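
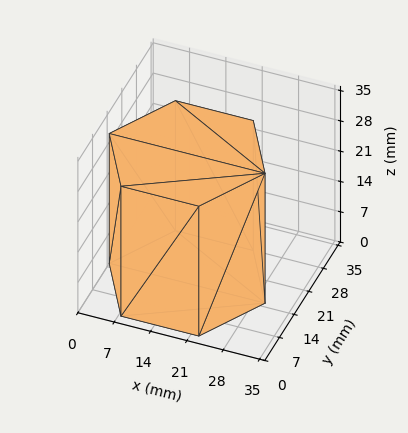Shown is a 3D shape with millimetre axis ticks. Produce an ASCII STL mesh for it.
Reading the render: the shape is a regular 6-sided prism (a cylinder approximated with 6 flat sides), circumscribed radius ≈ 15 mm, height ≈ 30 mm (dimensions read to the nearest mm from the axis ticks). For the STL, each face is triangulated and given an outward normal.

solid part
  facet normal 0.0000 0.0000 -1.0000
    outer loop
      vertex 7.5 28.0 0.0
      vertex 22.5 28.0 0.0
      vertex 30.0 15.0 0.0
    endloop
  endfacet
  facet normal 0.0000 0.0000 -1.0000
    outer loop
      vertex 0.0 15.0 0.0
      vertex 7.5 28.0 0.0
      vertex 30.0 15.0 0.0
    endloop
  endfacet
  facet normal 0.0000 0.0000 -1.0000
    outer loop
      vertex 7.5 2.0 0.0
      vertex 0.0 15.0 0.0
      vertex 30.0 15.0 0.0
    endloop
  endfacet
  facet normal 0.0000 0.0000 -1.0000
    outer loop
      vertex 22.5 2.0 0.0
      vertex 7.5 2.0 0.0
      vertex 30.0 15.0 0.0
    endloop
  endfacet
  facet normal 0.0000 0.0000 1.0000
    outer loop
      vertex 30.0 15.0 30.0
      vertex 22.5 28.0 30.0
      vertex 7.5 28.0 30.0
    endloop
  endfacet
  facet normal 0.0000 0.0000 1.0000
    outer loop
      vertex 30.0 15.0 30.0
      vertex 7.5 28.0 30.0
      vertex 0.0 15.0 30.0
    endloop
  endfacet
  facet normal 0.0000 0.0000 1.0000
    outer loop
      vertex 30.0 15.0 30.0
      vertex 0.0 15.0 30.0
      vertex 7.5 2.0 30.0
    endloop
  endfacet
  facet normal 0.0000 0.0000 1.0000
    outer loop
      vertex 30.0 15.0 30.0
      vertex 7.5 2.0 30.0
      vertex 22.5 2.0 30.0
    endloop
  endfacet
  facet normal 0.8662 0.4997 0.0000
    outer loop
      vertex 30.0 15.0 0.0
      vertex 22.5 28.0 0.0
      vertex 22.5 28.0 30.0
    endloop
  endfacet
  facet normal 0.8662 0.4997 0.0000
    outer loop
      vertex 30.0 15.0 0.0
      vertex 22.5 28.0 30.0
      vertex 30.0 15.0 30.0
    endloop
  endfacet
  facet normal 0.0000 1.0000 0.0000
    outer loop
      vertex 22.5 28.0 0.0
      vertex 7.5 28.0 0.0
      vertex 7.5 28.0 30.0
    endloop
  endfacet
  facet normal 0.0000 1.0000 0.0000
    outer loop
      vertex 22.5 28.0 0.0
      vertex 7.5 28.0 30.0
      vertex 22.5 28.0 30.0
    endloop
  endfacet
  facet normal -0.8662 0.4997 0.0000
    outer loop
      vertex 7.5 28.0 0.0
      vertex 0.0 15.0 0.0
      vertex 0.0 15.0 30.0
    endloop
  endfacet
  facet normal -0.8662 0.4997 0.0000
    outer loop
      vertex 7.5 28.0 0.0
      vertex 0.0 15.0 30.0
      vertex 7.5 28.0 30.0
    endloop
  endfacet
  facet normal -0.8662 -0.4997 0.0000
    outer loop
      vertex 0.0 15.0 0.0
      vertex 7.5 2.0 0.0
      vertex 7.5 2.0 30.0
    endloop
  endfacet
  facet normal -0.8662 -0.4997 0.0000
    outer loop
      vertex 0.0 15.0 0.0
      vertex 7.5 2.0 30.0
      vertex 0.0 15.0 30.0
    endloop
  endfacet
  facet normal 0.0000 -1.0000 0.0000
    outer loop
      vertex 7.5 2.0 0.0
      vertex 22.5 2.0 0.0
      vertex 22.5 2.0 30.0
    endloop
  endfacet
  facet normal 0.0000 -1.0000 0.0000
    outer loop
      vertex 7.5 2.0 0.0
      vertex 22.5 2.0 30.0
      vertex 7.5 2.0 30.0
    endloop
  endfacet
  facet normal 0.8662 -0.4997 0.0000
    outer loop
      vertex 22.5 2.0 0.0
      vertex 30.0 15.0 0.0
      vertex 30.0 15.0 30.0
    endloop
  endfacet
  facet normal 0.8662 -0.4997 0.0000
    outer loop
      vertex 22.5 2.0 0.0
      vertex 30.0 15.0 30.0
      vertex 22.5 2.0 30.0
    endloop
  endfacet
endsolid part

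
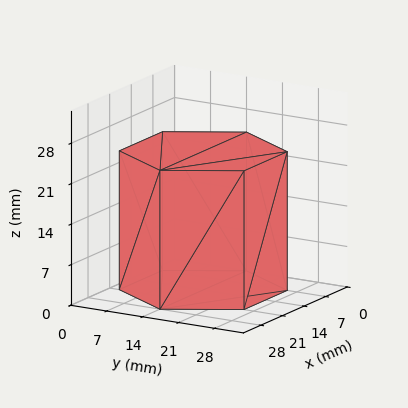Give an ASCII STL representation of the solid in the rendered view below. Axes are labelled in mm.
Reading the render: the shape is a regular 6-sided prism (a cylinder approximated with 6 flat sides), circumscribed radius ≈ 14 mm, height ≈ 24 mm (dimensions read to the nearest mm from the axis ticks). For the STL, each face is triangulated and given an outward normal.

solid part
  facet normal 0.0000 0.0000 -1.0000
    outer loop
      vertex 7.000 26.124 0.000
      vertex 21.000 26.124 0.000
      vertex 28.000 14.000 0.000
    endloop
  endfacet
  facet normal 0.0000 0.0000 -1.0000
    outer loop
      vertex 0.000 14.000 0.000
      vertex 7.000 26.124 0.000
      vertex 28.000 14.000 0.000
    endloop
  endfacet
  facet normal 0.0000 0.0000 -1.0000
    outer loop
      vertex 7.000 1.876 0.000
      vertex 0.000 14.000 0.000
      vertex 28.000 14.000 0.000
    endloop
  endfacet
  facet normal 0.0000 0.0000 -1.0000
    outer loop
      vertex 21.000 1.876 0.000
      vertex 7.000 1.876 0.000
      vertex 28.000 14.000 0.000
    endloop
  endfacet
  facet normal 0.0000 0.0000 1.0000
    outer loop
      vertex 28.000 14.000 24.000
      vertex 21.000 26.124 24.000
      vertex 7.000 26.124 24.000
    endloop
  endfacet
  facet normal 0.0000 0.0000 1.0000
    outer loop
      vertex 28.000 14.000 24.000
      vertex 7.000 26.124 24.000
      vertex 0.000 14.000 24.000
    endloop
  endfacet
  facet normal 0.0000 0.0000 1.0000
    outer loop
      vertex 28.000 14.000 24.000
      vertex 0.000 14.000 24.000
      vertex 7.000 1.876 24.000
    endloop
  endfacet
  facet normal 0.0000 0.0000 1.0000
    outer loop
      vertex 28.000 14.000 24.000
      vertex 7.000 1.876 24.000
      vertex 21.000 1.876 24.000
    endloop
  endfacet
  facet normal 0.8660 0.5000 0.0000
    outer loop
      vertex 28.000 14.000 0.000
      vertex 21.000 26.124 0.000
      vertex 21.000 26.124 24.000
    endloop
  endfacet
  facet normal 0.8660 0.5000 0.0000
    outer loop
      vertex 28.000 14.000 0.000
      vertex 21.000 26.124 24.000
      vertex 28.000 14.000 24.000
    endloop
  endfacet
  facet normal 0.0000 1.0000 0.0000
    outer loop
      vertex 21.000 26.124 0.000
      vertex 7.000 26.124 0.000
      vertex 7.000 26.124 24.000
    endloop
  endfacet
  facet normal 0.0000 1.0000 0.0000
    outer loop
      vertex 21.000 26.124 0.000
      vertex 7.000 26.124 24.000
      vertex 21.000 26.124 24.000
    endloop
  endfacet
  facet normal -0.8660 0.5000 0.0000
    outer loop
      vertex 7.000 26.124 0.000
      vertex 0.000 14.000 0.000
      vertex 0.000 14.000 24.000
    endloop
  endfacet
  facet normal -0.8660 0.5000 0.0000
    outer loop
      vertex 7.000 26.124 0.000
      vertex 0.000 14.000 24.000
      vertex 7.000 26.124 24.000
    endloop
  endfacet
  facet normal -0.8660 -0.5000 0.0000
    outer loop
      vertex 0.000 14.000 0.000
      vertex 7.000 1.876 0.000
      vertex 7.000 1.876 24.000
    endloop
  endfacet
  facet normal -0.8660 -0.5000 0.0000
    outer loop
      vertex 0.000 14.000 0.000
      vertex 7.000 1.876 24.000
      vertex 0.000 14.000 24.000
    endloop
  endfacet
  facet normal 0.0000 -1.0000 0.0000
    outer loop
      vertex 7.000 1.876 0.000
      vertex 21.000 1.876 0.000
      vertex 21.000 1.876 24.000
    endloop
  endfacet
  facet normal 0.0000 -1.0000 0.0000
    outer loop
      vertex 7.000 1.876 0.000
      vertex 21.000 1.876 24.000
      vertex 7.000 1.876 24.000
    endloop
  endfacet
  facet normal 0.8660 -0.5000 0.0000
    outer loop
      vertex 21.000 1.876 0.000
      vertex 28.000 14.000 0.000
      vertex 28.000 14.000 24.000
    endloop
  endfacet
  facet normal 0.8660 -0.5000 0.0000
    outer loop
      vertex 21.000 1.876 0.000
      vertex 28.000 14.000 24.000
      vertex 21.000 1.876 24.000
    endloop
  endfacet
endsolid part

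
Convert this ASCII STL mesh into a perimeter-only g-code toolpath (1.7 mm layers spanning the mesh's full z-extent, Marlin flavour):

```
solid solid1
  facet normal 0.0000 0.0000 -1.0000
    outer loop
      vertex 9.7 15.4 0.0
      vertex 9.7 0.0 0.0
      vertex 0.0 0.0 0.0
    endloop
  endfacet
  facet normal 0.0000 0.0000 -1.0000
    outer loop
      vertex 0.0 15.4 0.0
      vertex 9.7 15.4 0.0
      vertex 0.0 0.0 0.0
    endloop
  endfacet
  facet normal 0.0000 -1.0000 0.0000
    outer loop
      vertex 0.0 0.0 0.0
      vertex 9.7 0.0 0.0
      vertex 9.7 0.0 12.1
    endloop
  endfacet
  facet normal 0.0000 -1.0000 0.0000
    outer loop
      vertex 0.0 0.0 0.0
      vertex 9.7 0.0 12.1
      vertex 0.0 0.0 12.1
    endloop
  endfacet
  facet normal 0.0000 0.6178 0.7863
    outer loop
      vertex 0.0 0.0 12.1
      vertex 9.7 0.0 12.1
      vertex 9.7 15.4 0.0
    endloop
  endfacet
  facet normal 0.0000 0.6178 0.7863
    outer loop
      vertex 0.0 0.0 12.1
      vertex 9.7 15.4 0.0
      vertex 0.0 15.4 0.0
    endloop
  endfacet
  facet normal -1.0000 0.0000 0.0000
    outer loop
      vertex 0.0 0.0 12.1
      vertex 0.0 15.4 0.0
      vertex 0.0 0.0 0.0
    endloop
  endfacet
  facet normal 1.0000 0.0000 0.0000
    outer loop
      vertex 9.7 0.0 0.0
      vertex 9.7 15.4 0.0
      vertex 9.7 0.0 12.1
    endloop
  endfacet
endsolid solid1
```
; perimeter-only toolpath
G21 ; units = mm
G90 ; absolute positioning
G28 ; home
; layer 1
G0 Z1.7
G0 X0.0 Y0.0
G1 X9.7 Y0.0
G1 X9.7 Y13.2
G1 X0.0 Y13.2
G1 X0.0 Y0.0
; layer 2
G0 Z3.5
G0 X0.0 Y0.0
G1 X9.7 Y0.0
G1 X9.7 Y11.0
G1 X0.0 Y11.0
G1 X0.0 Y0.0
; layer 3
G0 Z5.2
G0 X0.0 Y0.0
G1 X9.7 Y0.0
G1 X9.7 Y8.8
G1 X0.0 Y8.8
G1 X0.0 Y0.0
; layer 4
G0 Z6.9
G0 X0.0 Y0.0
G1 X9.7 Y0.0
G1 X9.7 Y6.6
G1 X0.0 Y6.6
G1 X0.0 Y0.0
; layer 5
G0 Z8.6
G0 X0.0 Y0.0
G1 X9.7 Y0.0
G1 X9.7 Y4.4
G1 X0.0 Y4.4
G1 X0.0 Y0.0
; layer 6
G0 Z10.4
G0 X0.0 Y0.0
G1 X9.7 Y0.0
G1 X9.7 Y2.2
G1 X0.0 Y2.2
G1 X0.0 Y0.0
M2 ; end

The solid is a wedge (ramp): 9.7 × 15.4 mm base, rising to 12.1 mm along the y=0 edge and sloping linearly to z=0 at y=15.4. Slicing at Δz = 1.7 mm — 7 equal slices spanning the solid's height, so layer i sits at z = i·h/7 — gives 6 non-empty perimeters. Each is a 4-segment closed polygon; G0 lifts to the layer z and rapids to the start vertex, then G1 traces the edges. The cross-section shrinks linearly with z (the slice at the apex is degenerate and omitted).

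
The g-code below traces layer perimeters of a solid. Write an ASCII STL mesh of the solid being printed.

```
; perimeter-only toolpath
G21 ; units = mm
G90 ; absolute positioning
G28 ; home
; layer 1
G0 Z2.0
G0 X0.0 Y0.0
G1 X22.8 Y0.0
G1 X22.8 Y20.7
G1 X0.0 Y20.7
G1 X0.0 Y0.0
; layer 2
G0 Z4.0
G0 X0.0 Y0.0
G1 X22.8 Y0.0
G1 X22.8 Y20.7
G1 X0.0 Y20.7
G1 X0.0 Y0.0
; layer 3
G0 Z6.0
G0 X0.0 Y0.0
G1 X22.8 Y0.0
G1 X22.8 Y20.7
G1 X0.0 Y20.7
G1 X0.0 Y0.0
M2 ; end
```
solid part
  facet normal 0.0000 0.0000 -1.0000
    outer loop
      vertex 22.8 20.7 0.0
      vertex 22.8 0.0 0.0
      vertex 0.0 0.0 0.0
    endloop
  endfacet
  facet normal 0.0000 0.0000 -1.0000
    outer loop
      vertex 0.0 20.7 0.0
      vertex 22.8 20.7 0.0
      vertex 0.0 0.0 0.0
    endloop
  endfacet
  facet normal 0.0000 0.0000 1.0000
    outer loop
      vertex 0.0 0.0 6.0
      vertex 22.8 0.0 6.0
      vertex 22.8 20.7 6.0
    endloop
  endfacet
  facet normal 0.0000 0.0000 1.0000
    outer loop
      vertex 0.0 0.0 6.0
      vertex 22.8 20.7 6.0
      vertex 0.0 20.7 6.0
    endloop
  endfacet
  facet normal 0.0000 -1.0000 0.0000
    outer loop
      vertex 0.0 0.0 0.0
      vertex 22.8 0.0 0.0
      vertex 22.8 0.0 6.0
    endloop
  endfacet
  facet normal 0.0000 -1.0000 0.0000
    outer loop
      vertex 0.0 0.0 0.0
      vertex 22.8 0.0 6.0
      vertex 0.0 0.0 6.0
    endloop
  endfacet
  facet normal 0.0000 1.0000 0.0000
    outer loop
      vertex 22.8 20.7 6.0
      vertex 22.8 20.7 0.0
      vertex 0.0 20.7 0.0
    endloop
  endfacet
  facet normal 0.0000 1.0000 0.0000
    outer loop
      vertex 0.0 20.7 6.0
      vertex 22.8 20.7 6.0
      vertex 0.0 20.7 0.0
    endloop
  endfacet
  facet normal -1.0000 0.0000 0.0000
    outer loop
      vertex 0.0 20.7 6.0
      vertex 0.0 20.7 0.0
      vertex 0.0 0.0 0.0
    endloop
  endfacet
  facet normal -1.0000 0.0000 0.0000
    outer loop
      vertex 0.0 0.0 6.0
      vertex 0.0 20.7 6.0
      vertex 0.0 0.0 0.0
    endloop
  endfacet
  facet normal 1.0000 0.0000 0.0000
    outer loop
      vertex 22.8 0.0 0.0
      vertex 22.8 20.7 0.0
      vertex 22.8 20.7 6.0
    endloop
  endfacet
  facet normal 1.0000 0.0000 0.0000
    outer loop
      vertex 22.8 0.0 0.0
      vertex 22.8 20.7 6.0
      vertex 22.8 0.0 6.0
    endloop
  endfacet
endsolid part

The G0 Z moves step by Δz≈2.0 mm. Every layer's G1 loop is the same polygon, so the solid is a straight extrusion of it from z=0 to z≈6. Closing with flat bottom and top caps and triangulating gives 12 facets — a rectangular box, roughly 22.8 × 20.7 mm footprint and 6 mm tall.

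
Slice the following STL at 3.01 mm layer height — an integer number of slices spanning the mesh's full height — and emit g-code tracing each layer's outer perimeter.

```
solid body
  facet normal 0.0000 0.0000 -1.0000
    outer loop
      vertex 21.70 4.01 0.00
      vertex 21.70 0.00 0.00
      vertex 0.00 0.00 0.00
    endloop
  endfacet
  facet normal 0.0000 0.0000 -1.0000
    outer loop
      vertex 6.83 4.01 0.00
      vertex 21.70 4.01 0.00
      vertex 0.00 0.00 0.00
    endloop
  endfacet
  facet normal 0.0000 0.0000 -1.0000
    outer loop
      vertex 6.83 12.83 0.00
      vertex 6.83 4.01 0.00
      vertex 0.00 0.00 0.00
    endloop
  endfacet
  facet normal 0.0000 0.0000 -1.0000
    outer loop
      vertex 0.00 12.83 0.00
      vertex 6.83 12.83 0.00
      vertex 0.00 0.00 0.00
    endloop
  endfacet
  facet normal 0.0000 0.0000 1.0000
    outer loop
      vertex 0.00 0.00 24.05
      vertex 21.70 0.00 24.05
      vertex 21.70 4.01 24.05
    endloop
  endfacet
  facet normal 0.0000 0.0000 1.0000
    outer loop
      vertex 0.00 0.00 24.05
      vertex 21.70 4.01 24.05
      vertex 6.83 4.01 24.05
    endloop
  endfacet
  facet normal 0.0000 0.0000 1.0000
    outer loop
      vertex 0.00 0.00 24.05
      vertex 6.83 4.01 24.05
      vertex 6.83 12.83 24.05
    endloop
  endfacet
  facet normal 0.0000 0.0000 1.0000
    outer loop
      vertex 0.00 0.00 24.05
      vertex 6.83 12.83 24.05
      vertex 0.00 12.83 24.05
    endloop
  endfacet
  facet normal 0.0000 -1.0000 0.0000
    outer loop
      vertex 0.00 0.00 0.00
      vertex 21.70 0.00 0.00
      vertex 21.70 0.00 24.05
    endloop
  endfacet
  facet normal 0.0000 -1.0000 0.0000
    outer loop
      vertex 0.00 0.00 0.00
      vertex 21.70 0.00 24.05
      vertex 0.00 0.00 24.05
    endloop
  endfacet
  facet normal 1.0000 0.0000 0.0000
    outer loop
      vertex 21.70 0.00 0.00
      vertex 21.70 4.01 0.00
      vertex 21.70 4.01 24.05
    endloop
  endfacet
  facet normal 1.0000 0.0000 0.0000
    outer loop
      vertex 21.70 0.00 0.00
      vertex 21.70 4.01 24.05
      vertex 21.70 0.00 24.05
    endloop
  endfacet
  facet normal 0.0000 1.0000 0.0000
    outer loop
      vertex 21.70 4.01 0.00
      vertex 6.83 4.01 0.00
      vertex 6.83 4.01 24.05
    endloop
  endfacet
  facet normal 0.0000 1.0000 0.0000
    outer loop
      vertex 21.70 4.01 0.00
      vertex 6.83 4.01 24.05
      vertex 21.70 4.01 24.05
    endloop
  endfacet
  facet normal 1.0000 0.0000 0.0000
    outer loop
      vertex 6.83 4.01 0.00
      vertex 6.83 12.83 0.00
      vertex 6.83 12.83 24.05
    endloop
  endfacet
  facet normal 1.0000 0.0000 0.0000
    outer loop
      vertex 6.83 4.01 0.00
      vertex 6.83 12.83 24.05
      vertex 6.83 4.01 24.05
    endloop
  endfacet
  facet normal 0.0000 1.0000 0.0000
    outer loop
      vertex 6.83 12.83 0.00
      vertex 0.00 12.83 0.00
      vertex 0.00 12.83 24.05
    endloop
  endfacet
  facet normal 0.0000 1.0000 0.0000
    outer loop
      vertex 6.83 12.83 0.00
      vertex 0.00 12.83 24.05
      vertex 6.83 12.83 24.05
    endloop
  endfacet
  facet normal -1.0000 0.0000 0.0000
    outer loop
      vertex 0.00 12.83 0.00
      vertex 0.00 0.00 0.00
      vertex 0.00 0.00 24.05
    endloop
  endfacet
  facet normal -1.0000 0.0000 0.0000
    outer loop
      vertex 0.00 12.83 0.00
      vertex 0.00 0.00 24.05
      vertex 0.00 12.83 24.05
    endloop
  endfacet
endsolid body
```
; perimeter-only toolpath
G21 ; units = mm
G90 ; absolute positioning
G28 ; home
; layer 1
G0 Z3.01
G0 X0.00 Y0.00
G1 X21.70 Y0.00
G1 X21.70 Y4.01
G1 X6.83 Y4.01
G1 X6.83 Y12.83
G1 X0.00 Y12.83
G1 X0.00 Y0.00
; layer 2
G0 Z6.01
G0 X0.00 Y0.00
G1 X21.70 Y0.00
G1 X21.70 Y4.01
G1 X6.83 Y4.01
G1 X6.83 Y12.83
G1 X0.00 Y12.83
G1 X0.00 Y0.00
; layer 3
G0 Z9.02
G0 X0.00 Y0.00
G1 X21.70 Y0.00
G1 X21.70 Y4.01
G1 X6.83 Y4.01
G1 X6.83 Y12.83
G1 X0.00 Y12.83
G1 X0.00 Y0.00
; layer 4
G0 Z12.03
G0 X0.00 Y0.00
G1 X21.70 Y0.00
G1 X21.70 Y4.01
G1 X6.83 Y4.01
G1 X6.83 Y12.83
G1 X0.00 Y12.83
G1 X0.00 Y0.00
; layer 5
G0 Z15.03
G0 X0.00 Y0.00
G1 X21.70 Y0.00
G1 X21.70 Y4.01
G1 X6.83 Y4.01
G1 X6.83 Y12.83
G1 X0.00 Y12.83
G1 X0.00 Y0.00
; layer 6
G0 Z18.04
G0 X0.00 Y0.00
G1 X21.70 Y0.00
G1 X21.70 Y4.01
G1 X6.83 Y4.01
G1 X6.83 Y12.83
G1 X0.00 Y12.83
G1 X0.00 Y0.00
; layer 7
G0 Z21.04
G0 X0.00 Y0.00
G1 X21.70 Y0.00
G1 X21.70 Y4.01
G1 X6.83 Y4.01
G1 X6.83 Y12.83
G1 X0.00 Y12.83
G1 X0.00 Y0.00
; layer 8
G0 Z24.05
G0 X0.00 Y0.00
G1 X21.70 Y0.00
G1 X21.70 Y4.01
G1 X6.83 Y4.01
G1 X6.83 Y12.83
G1 X0.00 Y12.83
G1 X0.00 Y0.00
M2 ; end

The solid is an L-shaped prism: outer 21.7 × 12.8 mm, arm thicknesses ≈ 4.01 mm (horizontal) and 6.83 mm (vertical), extruded 24.1 mm in z. Slicing at Δz = 3.01 mm — 8 equal slices spanning the solid's height, so layer i sits at z = i·h/8 — gives 8 non-empty perimeters. Each is a 6-segment closed polygon; G0 lifts to the layer z and rapids to the start vertex, then G1 traces the edges.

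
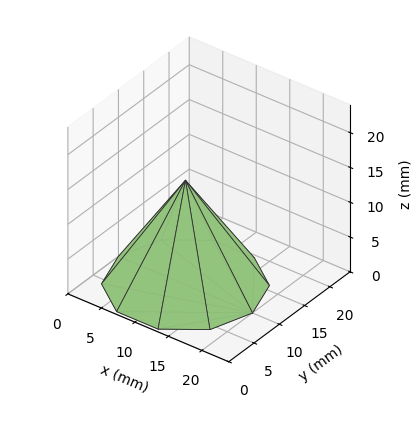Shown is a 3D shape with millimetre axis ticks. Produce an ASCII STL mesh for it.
Reading the render: the shape is a regular 10-sided pyramid, base circumscribed radius ≈ 10 mm, apex at z ≈ 15 mm (dimensions read to the nearest mm from the axis ticks). For the STL, each face is triangulated and given an outward normal.

solid part
  facet normal 0.0000 0.0000 -1.0000
    outer loop
      vertex 13.090 19.511 0.000
      vertex 18.090 15.878 0.000
      vertex 20.000 10.000 0.000
    endloop
  endfacet
  facet normal 0.0000 0.0000 -1.0000
    outer loop
      vertex 6.910 19.511 0.000
      vertex 13.090 19.511 0.000
      vertex 20.000 10.000 0.000
    endloop
  endfacet
  facet normal 0.0000 0.0000 -1.0000
    outer loop
      vertex 1.910 15.878 0.000
      vertex 6.910 19.511 0.000
      vertex 20.000 10.000 0.000
    endloop
  endfacet
  facet normal 0.0000 0.0000 -1.0000
    outer loop
      vertex 0.000 10.000 0.000
      vertex 1.910 15.878 0.000
      vertex 20.000 10.000 0.000
    endloop
  endfacet
  facet normal 0.0000 0.0000 -1.0000
    outer loop
      vertex 1.910 4.122 0.000
      vertex 0.000 10.000 0.000
      vertex 20.000 10.000 0.000
    endloop
  endfacet
  facet normal 0.0000 0.0000 -1.0000
    outer loop
      vertex 6.910 0.489 0.000
      vertex 1.910 4.122 0.000
      vertex 20.000 10.000 0.000
    endloop
  endfacet
  facet normal 0.0000 0.0000 -1.0000
    outer loop
      vertex 13.090 0.489 0.000
      vertex 6.910 0.489 0.000
      vertex 20.000 10.000 0.000
    endloop
  endfacet
  facet normal 0.0000 0.0000 -1.0000
    outer loop
      vertex 18.090 4.122 0.000
      vertex 13.090 0.489 0.000
      vertex 20.000 10.000 0.000
    endloop
  endfacet
  facet normal 0.8032 0.2610 0.5355
    outer loop
      vertex 20.000 10.000 0.000
      vertex 18.090 15.878 0.000
      vertex 10.000 10.000 15.000
    endloop
  endfacet
  facet normal 0.4964 0.6832 0.5355
    outer loop
      vertex 18.090 15.878 0.000
      vertex 13.090 19.511 0.000
      vertex 10.000 10.000 15.000
    endloop
  endfacet
  facet normal 0.0000 0.8445 0.5355
    outer loop
      vertex 13.090 19.511 0.000
      vertex 6.910 19.511 0.000
      vertex 10.000 10.000 15.000
    endloop
  endfacet
  facet normal -0.4964 0.6832 0.5355
    outer loop
      vertex 6.910 19.511 0.000
      vertex 1.910 15.878 0.000
      vertex 10.000 10.000 15.000
    endloop
  endfacet
  facet normal -0.8032 0.2610 0.5355
    outer loop
      vertex 1.910 15.878 0.000
      vertex 0.000 10.000 0.000
      vertex 10.000 10.000 15.000
    endloop
  endfacet
  facet normal -0.8032 -0.2610 0.5355
    outer loop
      vertex 0.000 10.000 0.000
      vertex 1.910 4.122 0.000
      vertex 10.000 10.000 15.000
    endloop
  endfacet
  facet normal -0.4964 -0.6832 0.5355
    outer loop
      vertex 1.910 4.122 0.000
      vertex 6.910 0.489 0.000
      vertex 10.000 10.000 15.000
    endloop
  endfacet
  facet normal 0.0000 -0.8445 0.5355
    outer loop
      vertex 6.910 0.489 0.000
      vertex 13.090 0.489 0.000
      vertex 10.000 10.000 15.000
    endloop
  endfacet
  facet normal 0.4964 -0.6832 0.5355
    outer loop
      vertex 13.090 0.489 0.000
      vertex 18.090 4.122 0.000
      vertex 10.000 10.000 15.000
    endloop
  endfacet
  facet normal 0.8032 -0.2610 0.5355
    outer loop
      vertex 18.090 4.122 0.000
      vertex 20.000 10.000 0.000
      vertex 10.000 10.000 15.000
    endloop
  endfacet
endsolid part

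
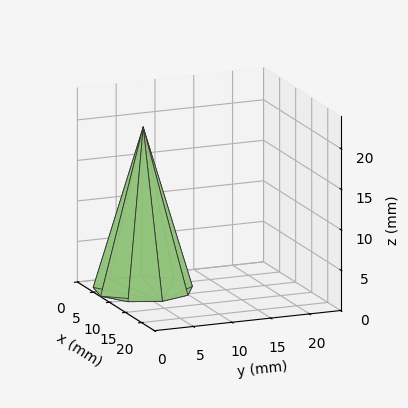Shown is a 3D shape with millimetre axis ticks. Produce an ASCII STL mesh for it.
Reading the render: the shape is a regular 9-sided pyramid, base circumscribed radius ≈ 6 mm, apex at z ≈ 20 mm (dimensions read to the nearest mm from the axis ticks). For the STL, each face is triangulated and given an outward normal.

solid part
  facet normal 0.0000 0.0000 -1.0000
    outer loop
      vertex 7.04 11.91 0.00
      vertex 10.60 9.86 0.00
      vertex 12.00 6.00 0.00
    endloop
  endfacet
  facet normal 0.0000 0.0000 -1.0000
    outer loop
      vertex 3.00 11.20 0.00
      vertex 7.04 11.91 0.00
      vertex 12.00 6.00 0.00
    endloop
  endfacet
  facet normal 0.0000 0.0000 -1.0000
    outer loop
      vertex 0.36 8.05 0.00
      vertex 3.00 11.20 0.00
      vertex 12.00 6.00 0.00
    endloop
  endfacet
  facet normal 0.0000 0.0000 -1.0000
    outer loop
      vertex 0.36 3.95 0.00
      vertex 0.36 8.05 0.00
      vertex 12.00 6.00 0.00
    endloop
  endfacet
  facet normal 0.0000 0.0000 -1.0000
    outer loop
      vertex 3.00 0.80 0.00
      vertex 0.36 3.95 0.00
      vertex 12.00 6.00 0.00
    endloop
  endfacet
  facet normal 0.0000 0.0000 -1.0000
    outer loop
      vertex 7.04 0.09 0.00
      vertex 3.00 0.80 0.00
      vertex 12.00 6.00 0.00
    endloop
  endfacet
  facet normal 0.0000 0.0000 -1.0000
    outer loop
      vertex 10.60 2.14 0.00
      vertex 7.04 0.09 0.00
      vertex 12.00 6.00 0.00
    endloop
  endfacet
  facet normal 0.9048 0.3282 0.2714
    outer loop
      vertex 12.00 6.00 0.00
      vertex 10.60 9.86 0.00
      vertex 6.00 6.00 20.00
    endloop
  endfacet
  facet normal 0.4803 0.8341 0.2714
    outer loop
      vertex 10.60 9.86 0.00
      vertex 7.04 11.91 0.00
      vertex 6.00 6.00 20.00
    endloop
  endfacet
  facet normal -0.1666 0.9479 0.2714
    outer loop
      vertex 7.04 11.91 0.00
      vertex 3.00 11.20 0.00
      vertex 6.00 6.00 20.00
    endloop
  endfacet
  facet normal -0.7377 0.6182 0.2714
    outer loop
      vertex 3.00 11.20 0.00
      vertex 0.36 8.05 0.00
      vertex 6.00 6.00 20.00
    endloop
  endfacet
  facet normal -0.9625 0.0000 0.2714
    outer loop
      vertex 0.36 8.05 0.00
      vertex 0.36 3.95 0.00
      vertex 6.00 6.00 20.00
    endloop
  endfacet
  facet normal -0.7377 -0.6182 0.2714
    outer loop
      vertex 0.36 3.95 0.00
      vertex 3.00 0.80 0.00
      vertex 6.00 6.00 20.00
    endloop
  endfacet
  facet normal -0.1666 -0.9479 0.2714
    outer loop
      vertex 3.00 0.80 0.00
      vertex 7.04 0.09 0.00
      vertex 6.00 6.00 20.00
    endloop
  endfacet
  facet normal 0.4803 -0.8341 0.2714
    outer loop
      vertex 7.04 0.09 0.00
      vertex 10.60 2.14 0.00
      vertex 6.00 6.00 20.00
    endloop
  endfacet
  facet normal 0.9048 -0.3282 0.2714
    outer loop
      vertex 10.60 2.14 0.00
      vertex 12.00 6.00 0.00
      vertex 6.00 6.00 20.00
    endloop
  endfacet
endsolid part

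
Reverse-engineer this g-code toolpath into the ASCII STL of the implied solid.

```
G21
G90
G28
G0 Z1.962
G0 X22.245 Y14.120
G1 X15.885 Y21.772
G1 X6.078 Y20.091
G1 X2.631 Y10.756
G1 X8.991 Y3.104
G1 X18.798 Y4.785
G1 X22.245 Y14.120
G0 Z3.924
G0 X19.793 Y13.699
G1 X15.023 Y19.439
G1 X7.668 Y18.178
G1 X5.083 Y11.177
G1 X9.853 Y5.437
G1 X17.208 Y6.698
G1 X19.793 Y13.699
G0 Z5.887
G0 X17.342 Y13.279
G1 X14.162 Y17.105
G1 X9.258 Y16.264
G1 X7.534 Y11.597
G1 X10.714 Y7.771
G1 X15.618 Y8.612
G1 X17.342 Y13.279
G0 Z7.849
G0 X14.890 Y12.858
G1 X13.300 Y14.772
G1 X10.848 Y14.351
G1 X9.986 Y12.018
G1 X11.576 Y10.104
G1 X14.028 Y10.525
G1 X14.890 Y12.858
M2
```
solid part
  facet normal 0.0000 0.0000 -1.0000
    outer loop
      vertex 4.488 22.004 0.000
      vertex 16.747 24.106 0.000
      vertex 24.697 14.540 0.000
    endloop
  endfacet
  facet normal 0.0000 0.0000 -1.0000
    outer loop
      vertex 0.179 10.336 0.000
      vertex 4.488 22.004 0.000
      vertex 24.697 14.540 0.000
    endloop
  endfacet
  facet normal 0.0000 0.0000 -1.0000
    outer loop
      vertex 8.129 0.770 0.000
      vertex 0.179 10.336 0.000
      vertex 24.697 14.540 0.000
    endloop
  endfacet
  facet normal 0.0000 0.0000 -1.0000
    outer loop
      vertex 20.388 2.872 0.000
      vertex 8.129 0.770 0.000
      vertex 24.697 14.540 0.000
    endloop
  endfacet
  facet normal 0.5179 0.4304 0.7393
    outer loop
      vertex 24.697 14.540 0.000
      vertex 16.747 24.106 0.000
      vertex 12.438 12.438 9.811
    endloop
  endfacet
  facet normal -0.1138 0.6637 0.7393
    outer loop
      vertex 16.747 24.106 0.000
      vertex 4.488 22.004 0.000
      vertex 12.438 12.438 9.811
    endloop
  endfacet
  facet normal -0.6317 0.2333 0.7393
    outer loop
      vertex 4.488 22.004 0.000
      vertex 0.179 10.336 0.000
      vertex 12.438 12.438 9.811
    endloop
  endfacet
  facet normal -0.5179 -0.4304 0.7393
    outer loop
      vertex 0.179 10.336 0.000
      vertex 8.129 0.770 0.000
      vertex 12.438 12.438 9.811
    endloop
  endfacet
  facet normal 0.1138 -0.6637 0.7393
    outer loop
      vertex 8.129 0.770 0.000
      vertex 20.388 2.872 0.000
      vertex 12.438 12.438 9.811
    endloop
  endfacet
  facet normal 0.6317 -0.2333 0.7393
    outer loop
      vertex 20.388 2.872 0.000
      vertex 24.697 14.540 0.000
      vertex 12.438 12.438 9.811
    endloop
  endfacet
endsolid part

The G0 Z moves step by Δz≈1.962 mm. The G1 loops shrink linearly with z, so the solid tapers from its base footprint up to z≈9.81. Closing with a flat bottom cap and the tapered top and triangulating gives 10 facets — a regular 6-sided pyramid, base circumscribed radius ≈ 12.4 mm, apex at z ≈ 9.81 mm.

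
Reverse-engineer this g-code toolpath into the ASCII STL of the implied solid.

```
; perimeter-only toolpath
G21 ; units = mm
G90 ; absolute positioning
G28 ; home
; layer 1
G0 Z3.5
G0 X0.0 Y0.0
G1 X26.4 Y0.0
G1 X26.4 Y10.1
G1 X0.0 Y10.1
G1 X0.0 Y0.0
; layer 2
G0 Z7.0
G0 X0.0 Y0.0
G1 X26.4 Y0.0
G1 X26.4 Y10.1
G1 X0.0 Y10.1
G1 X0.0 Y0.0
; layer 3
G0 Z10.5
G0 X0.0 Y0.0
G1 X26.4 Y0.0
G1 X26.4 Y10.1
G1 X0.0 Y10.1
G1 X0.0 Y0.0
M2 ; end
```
solid part
  facet normal 0.0000 0.0000 -1.0000
    outer loop
      vertex 26.4 10.1 0.0
      vertex 26.4 0.0 0.0
      vertex 0.0 0.0 0.0
    endloop
  endfacet
  facet normal 0.0000 0.0000 -1.0000
    outer loop
      vertex 0.0 10.1 0.0
      vertex 26.4 10.1 0.0
      vertex 0.0 0.0 0.0
    endloop
  endfacet
  facet normal 0.0000 0.0000 1.0000
    outer loop
      vertex 0.0 0.0 10.5
      vertex 26.4 0.0 10.5
      vertex 26.4 10.1 10.5
    endloop
  endfacet
  facet normal 0.0000 0.0000 1.0000
    outer loop
      vertex 0.0 0.0 10.5
      vertex 26.4 10.1 10.5
      vertex 0.0 10.1 10.5
    endloop
  endfacet
  facet normal 0.0000 -1.0000 0.0000
    outer loop
      vertex 0.0 0.0 0.0
      vertex 26.4 0.0 0.0
      vertex 26.4 0.0 10.5
    endloop
  endfacet
  facet normal 0.0000 -1.0000 0.0000
    outer loop
      vertex 0.0 0.0 0.0
      vertex 26.4 0.0 10.5
      vertex 0.0 0.0 10.5
    endloop
  endfacet
  facet normal 0.0000 1.0000 0.0000
    outer loop
      vertex 26.4 10.1 10.5
      vertex 26.4 10.1 0.0
      vertex 0.0 10.1 0.0
    endloop
  endfacet
  facet normal 0.0000 1.0000 0.0000
    outer loop
      vertex 0.0 10.1 10.5
      vertex 26.4 10.1 10.5
      vertex 0.0 10.1 0.0
    endloop
  endfacet
  facet normal -1.0000 0.0000 0.0000
    outer loop
      vertex 0.0 10.1 10.5
      vertex 0.0 10.1 0.0
      vertex 0.0 0.0 0.0
    endloop
  endfacet
  facet normal -1.0000 0.0000 0.0000
    outer loop
      vertex 0.0 0.0 10.5
      vertex 0.0 10.1 10.5
      vertex 0.0 0.0 0.0
    endloop
  endfacet
  facet normal 1.0000 0.0000 0.0000
    outer loop
      vertex 26.4 0.0 0.0
      vertex 26.4 10.1 0.0
      vertex 26.4 10.1 10.5
    endloop
  endfacet
  facet normal 1.0000 0.0000 0.0000
    outer loop
      vertex 26.4 0.0 0.0
      vertex 26.4 10.1 10.5
      vertex 26.4 0.0 10.5
    endloop
  endfacet
endsolid part

The G0 Z moves step by Δz≈3.5 mm. Every layer's G1 loop is the same polygon, so the solid is a straight extrusion of it from z=0 to z≈10.5. Closing with flat bottom and top caps and triangulating gives 12 facets — a rectangular box, roughly 26.4 × 10.1 mm footprint and 10.5 mm tall.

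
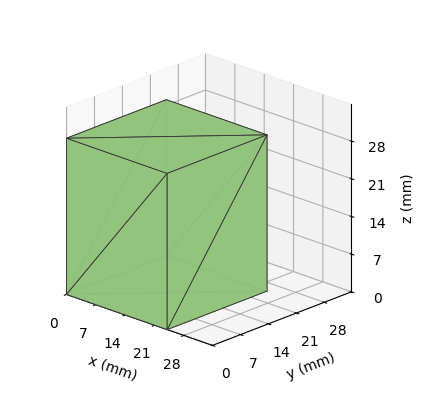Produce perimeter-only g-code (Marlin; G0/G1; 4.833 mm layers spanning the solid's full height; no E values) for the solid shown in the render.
Reading the render: the shape is a rectangular box, roughly 24 × 25 mm footprint and 29 mm tall (dimensions read to the nearest mm from the axis ticks). For the g-code, the solid's height is divided into equal slices at the stated Δz and each level perimeter traced with G1 moves after a G0 lift.

; perimeter-only toolpath
G21 ; units = mm
G90 ; absolute positioning
G28 ; home
; layer 1
G0 Z4.833
G0 X0.000 Y0.000
G1 X24.000 Y0.000
G1 X24.000 Y25.000
G1 X0.000 Y25.000
G1 X0.000 Y0.000
; layer 2
G0 Z9.667
G0 X0.000 Y0.000
G1 X24.000 Y0.000
G1 X24.000 Y25.000
G1 X0.000 Y25.000
G1 X0.000 Y0.000
; layer 3
G0 Z14.500
G0 X0.000 Y0.000
G1 X24.000 Y0.000
G1 X24.000 Y25.000
G1 X0.000 Y25.000
G1 X0.000 Y0.000
; layer 4
G0 Z19.333
G0 X0.000 Y0.000
G1 X24.000 Y0.000
G1 X24.000 Y25.000
G1 X0.000 Y25.000
G1 X0.000 Y0.000
; layer 5
G0 Z24.167
G0 X0.000 Y0.000
G1 X24.000 Y0.000
G1 X24.000 Y25.000
G1 X0.000 Y25.000
G1 X0.000 Y0.000
; layer 6
G0 Z29.000
G0 X0.000 Y0.000
G1 X24.000 Y0.000
G1 X24.000 Y25.000
G1 X0.000 Y25.000
G1 X0.000 Y0.000
M2 ; end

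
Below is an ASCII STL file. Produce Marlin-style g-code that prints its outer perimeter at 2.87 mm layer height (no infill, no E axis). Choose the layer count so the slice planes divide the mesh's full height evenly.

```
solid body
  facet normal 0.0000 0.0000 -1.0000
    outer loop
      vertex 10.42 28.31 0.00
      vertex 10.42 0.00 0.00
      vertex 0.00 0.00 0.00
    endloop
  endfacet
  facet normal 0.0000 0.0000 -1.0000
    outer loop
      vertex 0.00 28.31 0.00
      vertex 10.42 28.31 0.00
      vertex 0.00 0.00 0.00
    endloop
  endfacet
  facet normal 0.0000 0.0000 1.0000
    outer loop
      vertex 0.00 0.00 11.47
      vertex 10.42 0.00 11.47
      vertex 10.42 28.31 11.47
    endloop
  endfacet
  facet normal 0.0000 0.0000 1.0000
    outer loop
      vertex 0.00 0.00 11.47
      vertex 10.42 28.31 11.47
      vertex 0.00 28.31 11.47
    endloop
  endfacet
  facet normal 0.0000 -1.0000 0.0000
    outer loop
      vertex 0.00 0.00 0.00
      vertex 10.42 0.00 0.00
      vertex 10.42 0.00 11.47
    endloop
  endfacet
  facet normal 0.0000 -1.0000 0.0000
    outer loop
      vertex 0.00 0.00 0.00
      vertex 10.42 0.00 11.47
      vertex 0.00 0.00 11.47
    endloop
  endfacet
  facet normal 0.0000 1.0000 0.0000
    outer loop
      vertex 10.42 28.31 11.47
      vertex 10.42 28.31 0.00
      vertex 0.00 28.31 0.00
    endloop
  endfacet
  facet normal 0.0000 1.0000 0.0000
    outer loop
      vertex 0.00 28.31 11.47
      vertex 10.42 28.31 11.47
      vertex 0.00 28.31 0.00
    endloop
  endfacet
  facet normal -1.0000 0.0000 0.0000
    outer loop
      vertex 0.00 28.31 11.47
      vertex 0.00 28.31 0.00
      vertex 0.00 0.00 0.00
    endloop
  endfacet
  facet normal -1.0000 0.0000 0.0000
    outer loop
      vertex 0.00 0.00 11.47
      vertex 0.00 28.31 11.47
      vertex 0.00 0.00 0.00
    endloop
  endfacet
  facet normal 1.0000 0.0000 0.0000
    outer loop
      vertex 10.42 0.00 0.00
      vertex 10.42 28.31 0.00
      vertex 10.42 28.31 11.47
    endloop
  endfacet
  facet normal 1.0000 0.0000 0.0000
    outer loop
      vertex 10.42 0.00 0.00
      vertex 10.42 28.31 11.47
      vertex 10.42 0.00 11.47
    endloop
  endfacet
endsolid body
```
; perimeter-only toolpath
G21 ; units = mm
G90 ; absolute positioning
G28 ; home
; layer 1
G0 Z2.87
G0 X0.00 Y0.00
G1 X10.42 Y0.00
G1 X10.42 Y28.31
G1 X0.00 Y28.31
G1 X0.00 Y0.00
; layer 2
G0 Z5.74
G0 X0.00 Y0.00
G1 X10.42 Y0.00
G1 X10.42 Y28.31
G1 X0.00 Y28.31
G1 X0.00 Y0.00
; layer 3
G0 Z8.60
G0 X0.00 Y0.00
G1 X10.42 Y0.00
G1 X10.42 Y28.31
G1 X0.00 Y28.31
G1 X0.00 Y0.00
; layer 4
G0 Z11.47
G0 X0.00 Y0.00
G1 X10.42 Y0.00
G1 X10.42 Y28.31
G1 X0.00 Y28.31
G1 X0.00 Y0.00
M2 ; end

The solid is a rectangular box, roughly 10.4 × 28.3 mm footprint and 11.5 mm tall. Slicing at Δz = 2.87 mm — 4 equal slices spanning the solid's height, so layer i sits at z = i·h/4 — gives 4 non-empty perimeters. Each is a 4-segment closed polygon; G0 lifts to the layer z and rapids to the start vertex, then G1 traces the edges.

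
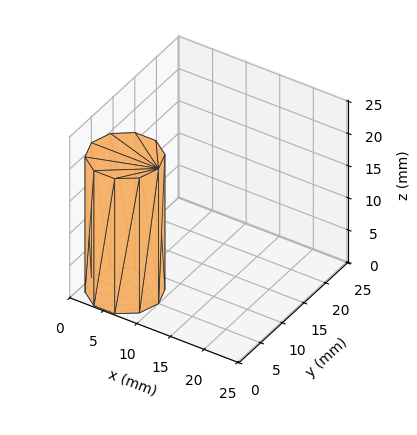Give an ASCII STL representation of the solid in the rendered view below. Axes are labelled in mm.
Reading the render: the shape is a regular 10-sided prism (a cylinder approximated with 10 flat sides), circumscribed radius ≈ 5 mm, height ≈ 21 mm (dimensions read to the nearest mm from the axis ticks). For the STL, each face is triangulated and given an outward normal.

solid part
  facet normal 0.0000 0.0000 -1.0000
    outer loop
      vertex 6.545 9.755 0.000
      vertex 9.045 7.939 0.000
      vertex 10.000 5.000 0.000
    endloop
  endfacet
  facet normal 0.0000 0.0000 -1.0000
    outer loop
      vertex 3.455 9.755 0.000
      vertex 6.545 9.755 0.000
      vertex 10.000 5.000 0.000
    endloop
  endfacet
  facet normal 0.0000 0.0000 -1.0000
    outer loop
      vertex 0.955 7.939 0.000
      vertex 3.455 9.755 0.000
      vertex 10.000 5.000 0.000
    endloop
  endfacet
  facet normal 0.0000 0.0000 -1.0000
    outer loop
      vertex 0.000 5.000 0.000
      vertex 0.955 7.939 0.000
      vertex 10.000 5.000 0.000
    endloop
  endfacet
  facet normal 0.0000 0.0000 -1.0000
    outer loop
      vertex 0.955 2.061 0.000
      vertex 0.000 5.000 0.000
      vertex 10.000 5.000 0.000
    endloop
  endfacet
  facet normal 0.0000 0.0000 -1.0000
    outer loop
      vertex 3.455 0.245 0.000
      vertex 0.955 2.061 0.000
      vertex 10.000 5.000 0.000
    endloop
  endfacet
  facet normal 0.0000 0.0000 -1.0000
    outer loop
      vertex 6.545 0.245 0.000
      vertex 3.455 0.245 0.000
      vertex 10.000 5.000 0.000
    endloop
  endfacet
  facet normal 0.0000 0.0000 -1.0000
    outer loop
      vertex 9.045 2.061 0.000
      vertex 6.545 0.245 0.000
      vertex 10.000 5.000 0.000
    endloop
  endfacet
  facet normal 0.0000 0.0000 1.0000
    outer loop
      vertex 10.000 5.000 21.000
      vertex 9.045 7.939 21.000
      vertex 6.545 9.755 21.000
    endloop
  endfacet
  facet normal 0.0000 0.0000 1.0000
    outer loop
      vertex 10.000 5.000 21.000
      vertex 6.545 9.755 21.000
      vertex 3.455 9.755 21.000
    endloop
  endfacet
  facet normal 0.0000 0.0000 1.0000
    outer loop
      vertex 10.000 5.000 21.000
      vertex 3.455 9.755 21.000
      vertex 0.955 7.939 21.000
    endloop
  endfacet
  facet normal 0.0000 0.0000 1.0000
    outer loop
      vertex 10.000 5.000 21.000
      vertex 0.955 7.939 21.000
      vertex 0.000 5.000 21.000
    endloop
  endfacet
  facet normal 0.0000 0.0000 1.0000
    outer loop
      vertex 10.000 5.000 21.000
      vertex 0.000 5.000 21.000
      vertex 0.955 2.061 21.000
    endloop
  endfacet
  facet normal 0.0000 0.0000 1.0000
    outer loop
      vertex 10.000 5.000 21.000
      vertex 0.955 2.061 21.000
      vertex 3.455 0.245 21.000
    endloop
  endfacet
  facet normal 0.0000 0.0000 1.0000
    outer loop
      vertex 10.000 5.000 21.000
      vertex 3.455 0.245 21.000
      vertex 6.545 0.245 21.000
    endloop
  endfacet
  facet normal 0.0000 0.0000 1.0000
    outer loop
      vertex 10.000 5.000 21.000
      vertex 6.545 0.245 21.000
      vertex 9.045 2.061 21.000
    endloop
  endfacet
  facet normal 0.9511 0.3090 0.0000
    outer loop
      vertex 10.000 5.000 0.000
      vertex 9.045 7.939 0.000
      vertex 9.045 7.939 21.000
    endloop
  endfacet
  facet normal 0.9511 0.3090 0.0000
    outer loop
      vertex 10.000 5.000 0.000
      vertex 9.045 7.939 21.000
      vertex 10.000 5.000 21.000
    endloop
  endfacet
  facet normal 0.5877 0.8091 0.0000
    outer loop
      vertex 9.045 7.939 0.000
      vertex 6.545 9.755 0.000
      vertex 6.545 9.755 21.000
    endloop
  endfacet
  facet normal 0.5877 0.8091 0.0000
    outer loop
      vertex 9.045 7.939 0.000
      vertex 6.545 9.755 21.000
      vertex 9.045 7.939 21.000
    endloop
  endfacet
  facet normal 0.0000 1.0000 0.0000
    outer loop
      vertex 6.545 9.755 0.000
      vertex 3.455 9.755 0.000
      vertex 3.455 9.755 21.000
    endloop
  endfacet
  facet normal 0.0000 1.0000 0.0000
    outer loop
      vertex 6.545 9.755 0.000
      vertex 3.455 9.755 21.000
      vertex 6.545 9.755 21.000
    endloop
  endfacet
  facet normal -0.5877 0.8091 0.0000
    outer loop
      vertex 3.455 9.755 0.000
      vertex 0.955 7.939 0.000
      vertex 0.955 7.939 21.000
    endloop
  endfacet
  facet normal -0.5877 0.8091 0.0000
    outer loop
      vertex 3.455 9.755 0.000
      vertex 0.955 7.939 21.000
      vertex 3.455 9.755 21.000
    endloop
  endfacet
  facet normal -0.9511 0.3090 0.0000
    outer loop
      vertex 0.955 7.939 0.000
      vertex 0.000 5.000 0.000
      vertex 0.000 5.000 21.000
    endloop
  endfacet
  facet normal -0.9511 0.3090 0.0000
    outer loop
      vertex 0.955 7.939 0.000
      vertex 0.000 5.000 21.000
      vertex 0.955 7.939 21.000
    endloop
  endfacet
  facet normal -0.9511 -0.3090 0.0000
    outer loop
      vertex 0.000 5.000 0.000
      vertex 0.955 2.061 0.000
      vertex 0.955 2.061 21.000
    endloop
  endfacet
  facet normal -0.9511 -0.3090 0.0000
    outer loop
      vertex 0.000 5.000 0.000
      vertex 0.955 2.061 21.000
      vertex 0.000 5.000 21.000
    endloop
  endfacet
  facet normal -0.5877 -0.8091 0.0000
    outer loop
      vertex 0.955 2.061 0.000
      vertex 3.455 0.245 0.000
      vertex 3.455 0.245 21.000
    endloop
  endfacet
  facet normal -0.5877 -0.8091 0.0000
    outer loop
      vertex 0.955 2.061 0.000
      vertex 3.455 0.245 21.000
      vertex 0.955 2.061 21.000
    endloop
  endfacet
  facet normal 0.0000 -1.0000 0.0000
    outer loop
      vertex 3.455 0.245 0.000
      vertex 6.545 0.245 0.000
      vertex 6.545 0.245 21.000
    endloop
  endfacet
  facet normal 0.0000 -1.0000 0.0000
    outer loop
      vertex 3.455 0.245 0.000
      vertex 6.545 0.245 21.000
      vertex 3.455 0.245 21.000
    endloop
  endfacet
  facet normal 0.5877 -0.8091 0.0000
    outer loop
      vertex 6.545 0.245 0.000
      vertex 9.045 2.061 0.000
      vertex 9.045 2.061 21.000
    endloop
  endfacet
  facet normal 0.5877 -0.8091 0.0000
    outer loop
      vertex 6.545 0.245 0.000
      vertex 9.045 2.061 21.000
      vertex 6.545 0.245 21.000
    endloop
  endfacet
  facet normal 0.9511 -0.3090 0.0000
    outer loop
      vertex 9.045 2.061 0.000
      vertex 10.000 5.000 0.000
      vertex 10.000 5.000 21.000
    endloop
  endfacet
  facet normal 0.9511 -0.3090 0.0000
    outer loop
      vertex 9.045 2.061 0.000
      vertex 10.000 5.000 21.000
      vertex 9.045 2.061 21.000
    endloop
  endfacet
endsolid part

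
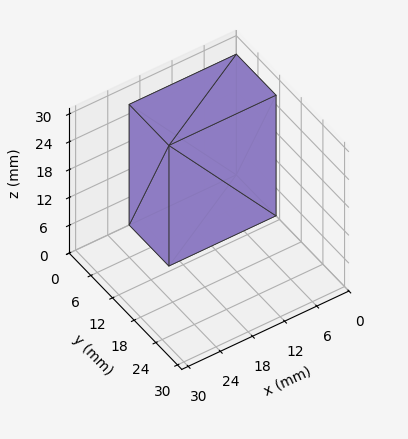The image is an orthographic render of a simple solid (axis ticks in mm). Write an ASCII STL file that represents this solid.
Reading the render: the shape is a rectangular box, roughly 20 × 11 mm footprint and 26 mm tall (dimensions read to the nearest mm from the axis ticks). For the STL, each face is triangulated and given an outward normal.

solid part
  facet normal 0.0000 0.0000 -1.0000
    outer loop
      vertex 20.00 11.00 0.00
      vertex 20.00 0.00 0.00
      vertex 0.00 0.00 0.00
    endloop
  endfacet
  facet normal 0.0000 0.0000 -1.0000
    outer loop
      vertex 0.00 11.00 0.00
      vertex 20.00 11.00 0.00
      vertex 0.00 0.00 0.00
    endloop
  endfacet
  facet normal 0.0000 0.0000 1.0000
    outer loop
      vertex 0.00 0.00 26.00
      vertex 20.00 0.00 26.00
      vertex 20.00 11.00 26.00
    endloop
  endfacet
  facet normal 0.0000 0.0000 1.0000
    outer loop
      vertex 0.00 0.00 26.00
      vertex 20.00 11.00 26.00
      vertex 0.00 11.00 26.00
    endloop
  endfacet
  facet normal 0.0000 -1.0000 0.0000
    outer loop
      vertex 0.00 0.00 0.00
      vertex 20.00 0.00 0.00
      vertex 20.00 0.00 26.00
    endloop
  endfacet
  facet normal 0.0000 -1.0000 0.0000
    outer loop
      vertex 0.00 0.00 0.00
      vertex 20.00 0.00 26.00
      vertex 0.00 0.00 26.00
    endloop
  endfacet
  facet normal 0.0000 1.0000 0.0000
    outer loop
      vertex 20.00 11.00 26.00
      vertex 20.00 11.00 0.00
      vertex 0.00 11.00 0.00
    endloop
  endfacet
  facet normal 0.0000 1.0000 0.0000
    outer loop
      vertex 0.00 11.00 26.00
      vertex 20.00 11.00 26.00
      vertex 0.00 11.00 0.00
    endloop
  endfacet
  facet normal -1.0000 0.0000 0.0000
    outer loop
      vertex 0.00 11.00 26.00
      vertex 0.00 11.00 0.00
      vertex 0.00 0.00 0.00
    endloop
  endfacet
  facet normal -1.0000 0.0000 0.0000
    outer loop
      vertex 0.00 0.00 26.00
      vertex 0.00 11.00 26.00
      vertex 0.00 0.00 0.00
    endloop
  endfacet
  facet normal 1.0000 0.0000 0.0000
    outer loop
      vertex 20.00 0.00 0.00
      vertex 20.00 11.00 0.00
      vertex 20.00 11.00 26.00
    endloop
  endfacet
  facet normal 1.0000 0.0000 0.0000
    outer loop
      vertex 20.00 0.00 0.00
      vertex 20.00 11.00 26.00
      vertex 20.00 0.00 26.00
    endloop
  endfacet
endsolid part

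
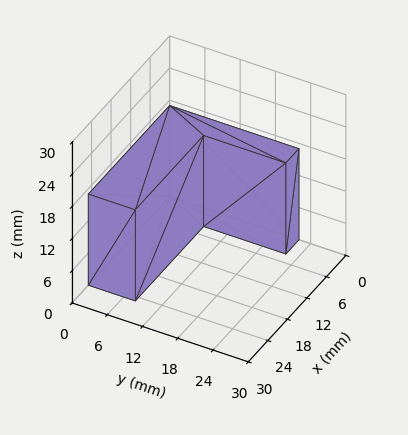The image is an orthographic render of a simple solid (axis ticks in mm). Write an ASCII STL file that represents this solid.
Reading the render: the shape is an L-shaped prism: outer 25 × 22 mm, arm thicknesses ≈ 8 mm (horizontal) and 4 mm (vertical), extruded 17 mm in z (dimensions read to the nearest mm from the axis ticks). For the STL, each face is triangulated and given an outward normal.

solid part
  facet normal 0.0000 0.0000 -1.0000
    outer loop
      vertex 25.0 8.0 0.0
      vertex 25.0 0.0 0.0
      vertex 0.0 0.0 0.0
    endloop
  endfacet
  facet normal 0.0000 0.0000 -1.0000
    outer loop
      vertex 4.0 8.0 0.0
      vertex 25.0 8.0 0.0
      vertex 0.0 0.0 0.0
    endloop
  endfacet
  facet normal 0.0000 0.0000 -1.0000
    outer loop
      vertex 4.0 22.0 0.0
      vertex 4.0 8.0 0.0
      vertex 0.0 0.0 0.0
    endloop
  endfacet
  facet normal 0.0000 0.0000 -1.0000
    outer loop
      vertex 0.0 22.0 0.0
      vertex 4.0 22.0 0.0
      vertex 0.0 0.0 0.0
    endloop
  endfacet
  facet normal 0.0000 0.0000 1.0000
    outer loop
      vertex 0.0 0.0 17.0
      vertex 25.0 0.0 17.0
      vertex 25.0 8.0 17.0
    endloop
  endfacet
  facet normal 0.0000 0.0000 1.0000
    outer loop
      vertex 0.0 0.0 17.0
      vertex 25.0 8.0 17.0
      vertex 4.0 8.0 17.0
    endloop
  endfacet
  facet normal 0.0000 0.0000 1.0000
    outer loop
      vertex 0.0 0.0 17.0
      vertex 4.0 8.0 17.0
      vertex 4.0 22.0 17.0
    endloop
  endfacet
  facet normal 0.0000 0.0000 1.0000
    outer loop
      vertex 0.0 0.0 17.0
      vertex 4.0 22.0 17.0
      vertex 0.0 22.0 17.0
    endloop
  endfacet
  facet normal 0.0000 -1.0000 0.0000
    outer loop
      vertex 0.0 0.0 0.0
      vertex 25.0 0.0 0.0
      vertex 25.0 0.0 17.0
    endloop
  endfacet
  facet normal 0.0000 -1.0000 0.0000
    outer loop
      vertex 0.0 0.0 0.0
      vertex 25.0 0.0 17.0
      vertex 0.0 0.0 17.0
    endloop
  endfacet
  facet normal 1.0000 0.0000 0.0000
    outer loop
      vertex 25.0 0.0 0.0
      vertex 25.0 8.0 0.0
      vertex 25.0 8.0 17.0
    endloop
  endfacet
  facet normal 1.0000 0.0000 0.0000
    outer loop
      vertex 25.0 0.0 0.0
      vertex 25.0 8.0 17.0
      vertex 25.0 0.0 17.0
    endloop
  endfacet
  facet normal 0.0000 1.0000 0.0000
    outer loop
      vertex 25.0 8.0 0.0
      vertex 4.0 8.0 0.0
      vertex 4.0 8.0 17.0
    endloop
  endfacet
  facet normal 0.0000 1.0000 0.0000
    outer loop
      vertex 25.0 8.0 0.0
      vertex 4.0 8.0 17.0
      vertex 25.0 8.0 17.0
    endloop
  endfacet
  facet normal 1.0000 0.0000 0.0000
    outer loop
      vertex 4.0 8.0 0.0
      vertex 4.0 22.0 0.0
      vertex 4.0 22.0 17.0
    endloop
  endfacet
  facet normal 1.0000 0.0000 0.0000
    outer loop
      vertex 4.0 8.0 0.0
      vertex 4.0 22.0 17.0
      vertex 4.0 8.0 17.0
    endloop
  endfacet
  facet normal 0.0000 1.0000 0.0000
    outer loop
      vertex 4.0 22.0 0.0
      vertex 0.0 22.0 0.0
      vertex 0.0 22.0 17.0
    endloop
  endfacet
  facet normal 0.0000 1.0000 0.0000
    outer loop
      vertex 4.0 22.0 0.0
      vertex 0.0 22.0 17.0
      vertex 4.0 22.0 17.0
    endloop
  endfacet
  facet normal -1.0000 0.0000 0.0000
    outer loop
      vertex 0.0 22.0 0.0
      vertex 0.0 0.0 0.0
      vertex 0.0 0.0 17.0
    endloop
  endfacet
  facet normal -1.0000 0.0000 0.0000
    outer loop
      vertex 0.0 22.0 0.0
      vertex 0.0 0.0 17.0
      vertex 0.0 22.0 17.0
    endloop
  endfacet
endsolid part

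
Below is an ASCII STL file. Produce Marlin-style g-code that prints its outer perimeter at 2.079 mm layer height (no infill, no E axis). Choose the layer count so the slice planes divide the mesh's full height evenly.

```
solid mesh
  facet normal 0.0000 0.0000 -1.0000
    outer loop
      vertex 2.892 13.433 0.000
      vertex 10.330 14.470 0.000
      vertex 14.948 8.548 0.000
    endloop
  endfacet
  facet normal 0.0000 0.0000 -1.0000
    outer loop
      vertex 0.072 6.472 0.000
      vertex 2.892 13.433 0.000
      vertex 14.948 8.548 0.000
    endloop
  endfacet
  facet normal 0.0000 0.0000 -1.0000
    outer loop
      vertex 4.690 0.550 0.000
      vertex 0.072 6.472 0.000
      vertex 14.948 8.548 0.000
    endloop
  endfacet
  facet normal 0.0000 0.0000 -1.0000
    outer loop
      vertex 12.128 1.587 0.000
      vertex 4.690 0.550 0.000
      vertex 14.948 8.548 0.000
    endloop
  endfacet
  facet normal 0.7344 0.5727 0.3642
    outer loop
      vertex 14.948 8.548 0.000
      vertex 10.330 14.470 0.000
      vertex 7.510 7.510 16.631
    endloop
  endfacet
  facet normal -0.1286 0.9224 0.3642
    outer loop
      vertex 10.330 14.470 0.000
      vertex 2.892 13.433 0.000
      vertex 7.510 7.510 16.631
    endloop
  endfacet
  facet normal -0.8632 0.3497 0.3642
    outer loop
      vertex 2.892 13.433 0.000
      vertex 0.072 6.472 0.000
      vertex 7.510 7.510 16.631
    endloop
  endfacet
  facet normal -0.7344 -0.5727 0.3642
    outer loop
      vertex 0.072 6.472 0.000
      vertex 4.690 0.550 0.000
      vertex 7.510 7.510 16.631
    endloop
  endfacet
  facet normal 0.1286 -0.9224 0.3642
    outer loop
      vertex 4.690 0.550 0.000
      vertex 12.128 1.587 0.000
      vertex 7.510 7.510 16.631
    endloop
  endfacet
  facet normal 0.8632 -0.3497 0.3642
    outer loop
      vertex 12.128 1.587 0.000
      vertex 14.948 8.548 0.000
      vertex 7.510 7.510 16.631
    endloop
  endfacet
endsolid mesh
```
; perimeter-only toolpath
G21 ; units = mm
G90 ; absolute positioning
G28 ; home
; layer 1
G0 Z2.079
G0 X14.018 Y8.418
G1 X9.978 Y13.600
G1 X3.469 Y12.693
G1 X1.002 Y6.602
G1 X5.043 Y1.420
G1 X11.551 Y2.327
G1 X14.018 Y8.418
; layer 2
G0 Z4.158
G0 X13.088 Y8.288
G1 X9.625 Y12.730
G1 X4.046 Y11.952
G1 X1.931 Y6.732
G1 X5.395 Y2.290
G1 X10.973 Y3.068
G1 X13.088 Y8.288
; layer 3
G0 Z6.237
G0 X12.159 Y8.159
G1 X9.273 Y11.860
G1 X4.624 Y11.212
G1 X2.861 Y6.861
G1 X5.748 Y3.160
G1 X10.396 Y3.808
G1 X12.159 Y8.159
; layer 4
G0 Z8.316
G0 X11.229 Y8.029
G1 X8.920 Y10.990
G1 X5.201 Y10.471
G1 X3.791 Y6.991
G1 X6.100 Y4.030
G1 X9.819 Y4.548
G1 X11.229 Y8.029
; layer 5
G0 Z10.394
G0 X10.299 Y7.899
G1 X8.567 Y10.120
G1 X5.778 Y9.731
G1 X4.721 Y7.121
G1 X6.452 Y4.900
G1 X9.242 Y5.289
G1 X10.299 Y7.899
; layer 6
G0 Z12.473
G0 X9.370 Y7.770
G1 X8.215 Y9.250
G1 X6.356 Y8.991
G1 X5.651 Y7.251
G1 X6.805 Y5.770
G1 X8.665 Y6.029
G1 X9.370 Y7.770
; layer 7
G0 Z14.552
G0 X8.440 Y7.640
G1 X7.862 Y8.380
G1 X6.933 Y8.250
G1 X6.580 Y7.380
G1 X7.157 Y6.640
G1 X8.087 Y6.770
G1 X8.440 Y7.640
M2 ; end

The solid is a regular 6-sided pyramid, base circumscribed radius ≈ 7.51 mm, apex at z ≈ 16.6 mm. Slicing at Δz = 2.079 mm — 8 equal slices spanning the solid's height, so layer i sits at z = i·h/8 — gives 7 non-empty perimeters. Each is a 6-segment closed polygon; G0 lifts to the layer z and rapids to the start vertex, then G1 traces the edges. The cross-section shrinks linearly with z (the slice at the apex is degenerate and omitted).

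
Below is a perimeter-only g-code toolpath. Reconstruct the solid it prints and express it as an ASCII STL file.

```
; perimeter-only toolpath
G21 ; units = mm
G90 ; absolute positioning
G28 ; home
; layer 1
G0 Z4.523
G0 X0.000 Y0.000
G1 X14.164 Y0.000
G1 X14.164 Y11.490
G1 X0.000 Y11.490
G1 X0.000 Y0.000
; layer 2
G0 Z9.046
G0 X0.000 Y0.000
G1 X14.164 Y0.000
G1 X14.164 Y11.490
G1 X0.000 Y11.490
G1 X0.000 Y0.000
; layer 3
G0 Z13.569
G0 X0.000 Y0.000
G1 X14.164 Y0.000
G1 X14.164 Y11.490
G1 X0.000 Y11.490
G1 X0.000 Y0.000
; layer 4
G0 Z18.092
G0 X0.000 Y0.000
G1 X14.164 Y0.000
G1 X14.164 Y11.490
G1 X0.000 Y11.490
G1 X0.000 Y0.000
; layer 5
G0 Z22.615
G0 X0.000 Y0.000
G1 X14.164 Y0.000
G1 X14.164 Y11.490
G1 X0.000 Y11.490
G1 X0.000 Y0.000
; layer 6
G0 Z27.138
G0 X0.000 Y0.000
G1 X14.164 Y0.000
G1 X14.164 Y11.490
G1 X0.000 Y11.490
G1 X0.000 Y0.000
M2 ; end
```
solid part
  facet normal 0.0000 0.0000 -1.0000
    outer loop
      vertex 14.164 11.490 0.000
      vertex 14.164 0.000 0.000
      vertex 0.000 0.000 0.000
    endloop
  endfacet
  facet normal 0.0000 0.0000 -1.0000
    outer loop
      vertex 0.000 11.490 0.000
      vertex 14.164 11.490 0.000
      vertex 0.000 0.000 0.000
    endloop
  endfacet
  facet normal 0.0000 0.0000 1.0000
    outer loop
      vertex 0.000 0.000 27.138
      vertex 14.164 0.000 27.138
      vertex 14.164 11.490 27.138
    endloop
  endfacet
  facet normal 0.0000 0.0000 1.0000
    outer loop
      vertex 0.000 0.000 27.138
      vertex 14.164 11.490 27.138
      vertex 0.000 11.490 27.138
    endloop
  endfacet
  facet normal 0.0000 -1.0000 0.0000
    outer loop
      vertex 0.000 0.000 0.000
      vertex 14.164 0.000 0.000
      vertex 14.164 0.000 27.138
    endloop
  endfacet
  facet normal 0.0000 -1.0000 0.0000
    outer loop
      vertex 0.000 0.000 0.000
      vertex 14.164 0.000 27.138
      vertex 0.000 0.000 27.138
    endloop
  endfacet
  facet normal 0.0000 1.0000 0.0000
    outer loop
      vertex 14.164 11.490 27.138
      vertex 14.164 11.490 0.000
      vertex 0.000 11.490 0.000
    endloop
  endfacet
  facet normal 0.0000 1.0000 0.0000
    outer loop
      vertex 0.000 11.490 27.138
      vertex 14.164 11.490 27.138
      vertex 0.000 11.490 0.000
    endloop
  endfacet
  facet normal -1.0000 0.0000 0.0000
    outer loop
      vertex 0.000 11.490 27.138
      vertex 0.000 11.490 0.000
      vertex 0.000 0.000 0.000
    endloop
  endfacet
  facet normal -1.0000 0.0000 0.0000
    outer loop
      vertex 0.000 0.000 27.138
      vertex 0.000 11.490 27.138
      vertex 0.000 0.000 0.000
    endloop
  endfacet
  facet normal 1.0000 0.0000 0.0000
    outer loop
      vertex 14.164 0.000 0.000
      vertex 14.164 11.490 0.000
      vertex 14.164 11.490 27.138
    endloop
  endfacet
  facet normal 1.0000 0.0000 0.0000
    outer loop
      vertex 14.164 0.000 0.000
      vertex 14.164 11.490 27.138
      vertex 14.164 0.000 27.138
    endloop
  endfacet
endsolid part

The G0 Z moves step by Δz≈4.523 mm. Every layer's G1 loop is the same polygon, so the solid is a straight extrusion of it from z=0 to z≈27.1. Closing with flat bottom and top caps and triangulating gives 12 facets — a rectangular box, roughly 14.2 × 11.5 mm footprint and 27.1 mm tall.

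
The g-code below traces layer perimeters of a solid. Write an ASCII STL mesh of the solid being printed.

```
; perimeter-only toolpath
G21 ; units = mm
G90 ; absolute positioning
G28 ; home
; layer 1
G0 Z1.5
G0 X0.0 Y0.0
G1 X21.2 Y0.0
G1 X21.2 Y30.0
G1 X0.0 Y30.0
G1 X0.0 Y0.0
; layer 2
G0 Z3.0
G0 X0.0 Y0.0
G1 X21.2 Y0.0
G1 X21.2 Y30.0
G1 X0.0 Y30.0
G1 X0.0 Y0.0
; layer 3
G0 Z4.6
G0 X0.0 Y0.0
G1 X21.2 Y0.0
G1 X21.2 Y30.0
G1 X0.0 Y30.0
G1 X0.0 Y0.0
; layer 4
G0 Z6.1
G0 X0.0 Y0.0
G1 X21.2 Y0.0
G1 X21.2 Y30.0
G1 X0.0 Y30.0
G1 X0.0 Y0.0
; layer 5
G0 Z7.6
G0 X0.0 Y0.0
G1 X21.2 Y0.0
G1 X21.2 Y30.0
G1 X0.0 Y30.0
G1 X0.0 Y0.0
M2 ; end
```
solid part
  facet normal 0.0000 0.0000 -1.0000
    outer loop
      vertex 21.2 30.0 0.0
      vertex 21.2 0.0 0.0
      vertex 0.0 0.0 0.0
    endloop
  endfacet
  facet normal 0.0000 0.0000 -1.0000
    outer loop
      vertex 0.0 30.0 0.0
      vertex 21.2 30.0 0.0
      vertex 0.0 0.0 0.0
    endloop
  endfacet
  facet normal 0.0000 0.0000 1.0000
    outer loop
      vertex 0.0 0.0 7.6
      vertex 21.2 0.0 7.6
      vertex 21.2 30.0 7.6
    endloop
  endfacet
  facet normal 0.0000 0.0000 1.0000
    outer loop
      vertex 0.0 0.0 7.6
      vertex 21.2 30.0 7.6
      vertex 0.0 30.0 7.6
    endloop
  endfacet
  facet normal 0.0000 -1.0000 0.0000
    outer loop
      vertex 0.0 0.0 0.0
      vertex 21.2 0.0 0.0
      vertex 21.2 0.0 7.6
    endloop
  endfacet
  facet normal 0.0000 -1.0000 0.0000
    outer loop
      vertex 0.0 0.0 0.0
      vertex 21.2 0.0 7.6
      vertex 0.0 0.0 7.6
    endloop
  endfacet
  facet normal 0.0000 1.0000 0.0000
    outer loop
      vertex 21.2 30.0 7.6
      vertex 21.2 30.0 0.0
      vertex 0.0 30.0 0.0
    endloop
  endfacet
  facet normal 0.0000 1.0000 0.0000
    outer loop
      vertex 0.0 30.0 7.6
      vertex 21.2 30.0 7.6
      vertex 0.0 30.0 0.0
    endloop
  endfacet
  facet normal -1.0000 0.0000 0.0000
    outer loop
      vertex 0.0 30.0 7.6
      vertex 0.0 30.0 0.0
      vertex 0.0 0.0 0.0
    endloop
  endfacet
  facet normal -1.0000 0.0000 0.0000
    outer loop
      vertex 0.0 0.0 7.6
      vertex 0.0 30.0 7.6
      vertex 0.0 0.0 0.0
    endloop
  endfacet
  facet normal 1.0000 0.0000 0.0000
    outer loop
      vertex 21.2 0.0 0.0
      vertex 21.2 30.0 0.0
      vertex 21.2 30.0 7.6
    endloop
  endfacet
  facet normal 1.0000 0.0000 0.0000
    outer loop
      vertex 21.2 0.0 0.0
      vertex 21.2 30.0 7.6
      vertex 21.2 0.0 7.6
    endloop
  endfacet
endsolid part

The G0 Z moves step by Δz≈1.5 mm. Every layer's G1 loop is the same polygon, so the solid is a straight extrusion of it from z=0 to z≈7.6. Closing with flat bottom and top caps and triangulating gives 12 facets — a rectangular box, roughly 21.2 × 30 mm footprint and 7.6 mm tall.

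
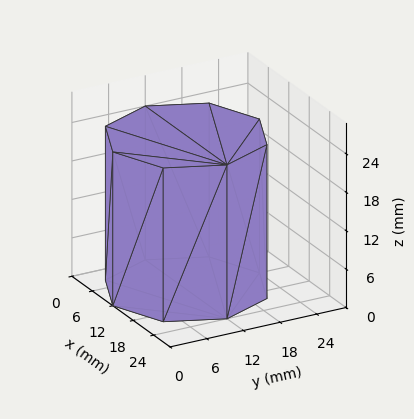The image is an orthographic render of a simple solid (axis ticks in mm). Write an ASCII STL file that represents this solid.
Reading the render: the shape is a regular 8-sided prism (a cylinder approximated with 8 flat sides), circumscribed radius ≈ 12 mm, height ≈ 24 mm (dimensions read to the nearest mm from the axis ticks). For the STL, each face is triangulated and given an outward normal.

solid part
  facet normal 0.0000 0.0000 -1.0000
    outer loop
      vertex 12.000 24.000 0.000
      vertex 20.485 20.485 0.000
      vertex 24.000 12.000 0.000
    endloop
  endfacet
  facet normal 0.0000 0.0000 -1.0000
    outer loop
      vertex 3.515 20.485 0.000
      vertex 12.000 24.000 0.000
      vertex 24.000 12.000 0.000
    endloop
  endfacet
  facet normal 0.0000 0.0000 -1.0000
    outer loop
      vertex 0.000 12.000 0.000
      vertex 3.515 20.485 0.000
      vertex 24.000 12.000 0.000
    endloop
  endfacet
  facet normal 0.0000 0.0000 -1.0000
    outer loop
      vertex 3.515 3.515 0.000
      vertex 0.000 12.000 0.000
      vertex 24.000 12.000 0.000
    endloop
  endfacet
  facet normal 0.0000 0.0000 -1.0000
    outer loop
      vertex 12.000 0.000 0.000
      vertex 3.515 3.515 0.000
      vertex 24.000 12.000 0.000
    endloop
  endfacet
  facet normal 0.0000 0.0000 -1.0000
    outer loop
      vertex 20.485 3.515 0.000
      vertex 12.000 0.000 0.000
      vertex 24.000 12.000 0.000
    endloop
  endfacet
  facet normal 0.0000 0.0000 1.0000
    outer loop
      vertex 24.000 12.000 24.000
      vertex 20.485 20.485 24.000
      vertex 12.000 24.000 24.000
    endloop
  endfacet
  facet normal 0.0000 0.0000 1.0000
    outer loop
      vertex 24.000 12.000 24.000
      vertex 12.000 24.000 24.000
      vertex 3.515 20.485 24.000
    endloop
  endfacet
  facet normal 0.0000 0.0000 1.0000
    outer loop
      vertex 24.000 12.000 24.000
      vertex 3.515 20.485 24.000
      vertex 0.000 12.000 24.000
    endloop
  endfacet
  facet normal 0.0000 0.0000 1.0000
    outer loop
      vertex 24.000 12.000 24.000
      vertex 0.000 12.000 24.000
      vertex 3.515 3.515 24.000
    endloop
  endfacet
  facet normal 0.0000 0.0000 1.0000
    outer loop
      vertex 24.000 12.000 24.000
      vertex 3.515 3.515 24.000
      vertex 12.000 0.000 24.000
    endloop
  endfacet
  facet normal 0.0000 0.0000 1.0000
    outer loop
      vertex 24.000 12.000 24.000
      vertex 12.000 0.000 24.000
      vertex 20.485 3.515 24.000
    endloop
  endfacet
  facet normal 0.9239 0.3827 0.0000
    outer loop
      vertex 24.000 12.000 0.000
      vertex 20.485 20.485 0.000
      vertex 20.485 20.485 24.000
    endloop
  endfacet
  facet normal 0.9239 0.3827 0.0000
    outer loop
      vertex 24.000 12.000 0.000
      vertex 20.485 20.485 24.000
      vertex 24.000 12.000 24.000
    endloop
  endfacet
  facet normal 0.3827 0.9239 0.0000
    outer loop
      vertex 20.485 20.485 0.000
      vertex 12.000 24.000 0.000
      vertex 12.000 24.000 24.000
    endloop
  endfacet
  facet normal 0.3827 0.9239 0.0000
    outer loop
      vertex 20.485 20.485 0.000
      vertex 12.000 24.000 24.000
      vertex 20.485 20.485 24.000
    endloop
  endfacet
  facet normal -0.3827 0.9239 0.0000
    outer loop
      vertex 12.000 24.000 0.000
      vertex 3.515 20.485 0.000
      vertex 3.515 20.485 24.000
    endloop
  endfacet
  facet normal -0.3827 0.9239 0.0000
    outer loop
      vertex 12.000 24.000 0.000
      vertex 3.515 20.485 24.000
      vertex 12.000 24.000 24.000
    endloop
  endfacet
  facet normal -0.9239 0.3827 0.0000
    outer loop
      vertex 3.515 20.485 0.000
      vertex 0.000 12.000 0.000
      vertex 0.000 12.000 24.000
    endloop
  endfacet
  facet normal -0.9239 0.3827 0.0000
    outer loop
      vertex 3.515 20.485 0.000
      vertex 0.000 12.000 24.000
      vertex 3.515 20.485 24.000
    endloop
  endfacet
  facet normal -0.9239 -0.3827 0.0000
    outer loop
      vertex 0.000 12.000 0.000
      vertex 3.515 3.515 0.000
      vertex 3.515 3.515 24.000
    endloop
  endfacet
  facet normal -0.9239 -0.3827 0.0000
    outer loop
      vertex 0.000 12.000 0.000
      vertex 3.515 3.515 24.000
      vertex 0.000 12.000 24.000
    endloop
  endfacet
  facet normal -0.3827 -0.9239 0.0000
    outer loop
      vertex 3.515 3.515 0.000
      vertex 12.000 0.000 0.000
      vertex 12.000 0.000 24.000
    endloop
  endfacet
  facet normal -0.3827 -0.9239 0.0000
    outer loop
      vertex 3.515 3.515 0.000
      vertex 12.000 0.000 24.000
      vertex 3.515 3.515 24.000
    endloop
  endfacet
  facet normal 0.3827 -0.9239 0.0000
    outer loop
      vertex 12.000 0.000 0.000
      vertex 20.485 3.515 0.000
      vertex 20.485 3.515 24.000
    endloop
  endfacet
  facet normal 0.3827 -0.9239 0.0000
    outer loop
      vertex 12.000 0.000 0.000
      vertex 20.485 3.515 24.000
      vertex 12.000 0.000 24.000
    endloop
  endfacet
  facet normal 0.9239 -0.3827 0.0000
    outer loop
      vertex 20.485 3.515 0.000
      vertex 24.000 12.000 0.000
      vertex 24.000 12.000 24.000
    endloop
  endfacet
  facet normal 0.9239 -0.3827 0.0000
    outer loop
      vertex 20.485 3.515 0.000
      vertex 24.000 12.000 24.000
      vertex 20.485 3.515 24.000
    endloop
  endfacet
endsolid part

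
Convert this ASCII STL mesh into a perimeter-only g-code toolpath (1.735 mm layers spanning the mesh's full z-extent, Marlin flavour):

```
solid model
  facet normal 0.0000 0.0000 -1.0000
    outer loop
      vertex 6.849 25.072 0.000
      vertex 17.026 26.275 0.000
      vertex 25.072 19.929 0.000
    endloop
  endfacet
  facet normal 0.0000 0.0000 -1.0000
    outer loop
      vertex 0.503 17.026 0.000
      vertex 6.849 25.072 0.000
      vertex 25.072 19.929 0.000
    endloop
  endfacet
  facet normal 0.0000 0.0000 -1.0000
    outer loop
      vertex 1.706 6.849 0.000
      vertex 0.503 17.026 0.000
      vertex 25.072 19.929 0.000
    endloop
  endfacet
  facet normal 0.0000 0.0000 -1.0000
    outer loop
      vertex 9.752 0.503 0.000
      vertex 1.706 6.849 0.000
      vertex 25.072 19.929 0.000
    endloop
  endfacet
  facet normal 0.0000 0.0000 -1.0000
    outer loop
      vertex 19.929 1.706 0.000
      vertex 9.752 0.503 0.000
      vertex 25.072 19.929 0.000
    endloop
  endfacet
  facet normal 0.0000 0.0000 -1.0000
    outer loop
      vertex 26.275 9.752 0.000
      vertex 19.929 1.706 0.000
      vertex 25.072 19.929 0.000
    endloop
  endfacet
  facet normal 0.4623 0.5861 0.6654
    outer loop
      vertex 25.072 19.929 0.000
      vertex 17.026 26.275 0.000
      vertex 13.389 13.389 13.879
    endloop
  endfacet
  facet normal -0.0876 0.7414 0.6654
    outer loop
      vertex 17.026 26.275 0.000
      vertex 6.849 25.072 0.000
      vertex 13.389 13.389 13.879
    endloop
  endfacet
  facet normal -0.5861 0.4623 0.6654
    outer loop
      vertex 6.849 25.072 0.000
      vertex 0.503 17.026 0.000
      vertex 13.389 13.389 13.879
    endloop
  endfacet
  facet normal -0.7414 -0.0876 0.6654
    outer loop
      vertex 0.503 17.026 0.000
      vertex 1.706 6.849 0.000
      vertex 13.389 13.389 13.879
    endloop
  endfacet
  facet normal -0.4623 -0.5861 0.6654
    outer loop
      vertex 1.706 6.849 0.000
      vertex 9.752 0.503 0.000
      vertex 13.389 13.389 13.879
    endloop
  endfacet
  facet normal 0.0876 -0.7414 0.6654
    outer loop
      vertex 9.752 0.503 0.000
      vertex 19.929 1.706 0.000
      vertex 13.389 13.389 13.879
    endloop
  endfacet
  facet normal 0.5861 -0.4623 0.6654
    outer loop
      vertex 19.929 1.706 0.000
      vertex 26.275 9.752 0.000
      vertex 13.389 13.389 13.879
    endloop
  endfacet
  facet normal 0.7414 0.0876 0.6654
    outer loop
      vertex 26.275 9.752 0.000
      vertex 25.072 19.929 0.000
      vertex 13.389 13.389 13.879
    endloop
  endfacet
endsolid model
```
; perimeter-only toolpath
G21 ; units = mm
G90 ; absolute positioning
G28 ; home
; layer 1
G0 Z1.735
G0 X23.612 Y19.111
G1 X16.571 Y24.664
G1 X7.666 Y23.612
G1 X2.114 Y16.571
G1 X3.166 Y7.666
G1 X10.207 Y2.114
G1 X19.111 Y3.166
G1 X24.664 Y10.207
G1 X23.612 Y19.111
; layer 2
G0 Z3.470
G0 X22.151 Y18.294
G1 X16.117 Y23.053
G1 X8.484 Y22.151
G1 X3.724 Y16.117
G1 X4.627 Y8.484
G1 X10.661 Y3.724
G1 X18.294 Y4.627
G1 X23.053 Y10.661
G1 X22.151 Y18.294
; layer 3
G0 Z5.205
G0 X20.691 Y17.477
G1 X15.662 Y21.443
G1 X9.302 Y20.691
G1 X5.335 Y15.662
G1 X6.087 Y9.302
G1 X11.116 Y5.335
G1 X17.477 Y6.087
G1 X21.443 Y11.116
G1 X20.691 Y17.477
; layer 4
G0 Z6.939
G0 X19.230 Y16.659
G1 X15.207 Y19.832
G1 X10.119 Y19.230
G1 X6.946 Y15.207
G1 X7.547 Y10.119
G1 X11.570 Y6.946
G1 X16.659 Y7.547
G1 X19.832 Y11.570
G1 X19.230 Y16.659
; layer 5
G0 Z8.674
G0 X17.770 Y15.841
G1 X14.753 Y18.221
G1 X10.936 Y17.770
G1 X8.557 Y14.753
G1 X9.008 Y10.936
G1 X12.025 Y8.557
G1 X15.841 Y9.008
G1 X18.221 Y12.025
G1 X17.770 Y15.841
; layer 6
G0 Z10.409
G0 X16.310 Y15.024
G1 X14.298 Y16.611
G1 X11.754 Y16.310
G1 X10.168 Y14.298
G1 X10.468 Y11.754
G1 X12.480 Y10.168
G1 X15.024 Y10.468
G1 X16.611 Y12.480
G1 X16.310 Y15.024
; layer 7
G0 Z12.144
G0 X14.849 Y14.207
G1 X13.844 Y15.000
G1 X12.572 Y14.849
G1 X11.778 Y13.844
G1 X11.929 Y12.572
G1 X12.934 Y11.778
G1 X14.207 Y11.929
G1 X15.000 Y12.934
G1 X14.849 Y14.207
M2 ; end

The solid is a regular 8-sided pyramid, base circumscribed radius ≈ 13.4 mm, apex at z ≈ 13.9 mm. Slicing at Δz = 1.735 mm — 8 equal slices spanning the solid's height, so layer i sits at z = i·h/8 — gives 7 non-empty perimeters. Each is a 8-segment closed polygon; G0 lifts to the layer z and rapids to the start vertex, then G1 traces the edges. The cross-section shrinks linearly with z (the slice at the apex is degenerate and omitted).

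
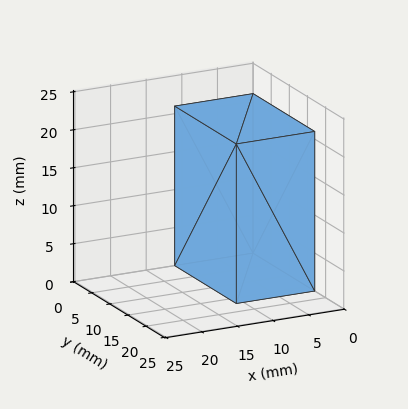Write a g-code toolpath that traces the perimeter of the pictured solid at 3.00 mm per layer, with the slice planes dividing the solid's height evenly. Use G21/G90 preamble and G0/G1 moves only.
Reading the render: the shape is a rectangular box, roughly 11 × 17 mm footprint and 21 mm tall (dimensions read to the nearest mm from the axis ticks). For the g-code, the solid's height is divided into equal slices at the stated Δz and each level perimeter traced with G1 moves after a G0 lift.

; perimeter-only toolpath
G21 ; units = mm
G90 ; absolute positioning
G28 ; home
; layer 1
G0 Z3.00
G0 X0.00 Y0.00
G1 X11.00 Y0.00
G1 X11.00 Y17.00
G1 X0.00 Y17.00
G1 X0.00 Y0.00
; layer 2
G0 Z6.00
G0 X0.00 Y0.00
G1 X11.00 Y0.00
G1 X11.00 Y17.00
G1 X0.00 Y17.00
G1 X0.00 Y0.00
; layer 3
G0 Z9.00
G0 X0.00 Y0.00
G1 X11.00 Y0.00
G1 X11.00 Y17.00
G1 X0.00 Y17.00
G1 X0.00 Y0.00
; layer 4
G0 Z12.00
G0 X0.00 Y0.00
G1 X11.00 Y0.00
G1 X11.00 Y17.00
G1 X0.00 Y17.00
G1 X0.00 Y0.00
; layer 5
G0 Z15.00
G0 X0.00 Y0.00
G1 X11.00 Y0.00
G1 X11.00 Y17.00
G1 X0.00 Y17.00
G1 X0.00 Y0.00
; layer 6
G0 Z18.00
G0 X0.00 Y0.00
G1 X11.00 Y0.00
G1 X11.00 Y17.00
G1 X0.00 Y17.00
G1 X0.00 Y0.00
; layer 7
G0 Z21.00
G0 X0.00 Y0.00
G1 X11.00 Y0.00
G1 X11.00 Y17.00
G1 X0.00 Y17.00
G1 X0.00 Y0.00
M2 ; end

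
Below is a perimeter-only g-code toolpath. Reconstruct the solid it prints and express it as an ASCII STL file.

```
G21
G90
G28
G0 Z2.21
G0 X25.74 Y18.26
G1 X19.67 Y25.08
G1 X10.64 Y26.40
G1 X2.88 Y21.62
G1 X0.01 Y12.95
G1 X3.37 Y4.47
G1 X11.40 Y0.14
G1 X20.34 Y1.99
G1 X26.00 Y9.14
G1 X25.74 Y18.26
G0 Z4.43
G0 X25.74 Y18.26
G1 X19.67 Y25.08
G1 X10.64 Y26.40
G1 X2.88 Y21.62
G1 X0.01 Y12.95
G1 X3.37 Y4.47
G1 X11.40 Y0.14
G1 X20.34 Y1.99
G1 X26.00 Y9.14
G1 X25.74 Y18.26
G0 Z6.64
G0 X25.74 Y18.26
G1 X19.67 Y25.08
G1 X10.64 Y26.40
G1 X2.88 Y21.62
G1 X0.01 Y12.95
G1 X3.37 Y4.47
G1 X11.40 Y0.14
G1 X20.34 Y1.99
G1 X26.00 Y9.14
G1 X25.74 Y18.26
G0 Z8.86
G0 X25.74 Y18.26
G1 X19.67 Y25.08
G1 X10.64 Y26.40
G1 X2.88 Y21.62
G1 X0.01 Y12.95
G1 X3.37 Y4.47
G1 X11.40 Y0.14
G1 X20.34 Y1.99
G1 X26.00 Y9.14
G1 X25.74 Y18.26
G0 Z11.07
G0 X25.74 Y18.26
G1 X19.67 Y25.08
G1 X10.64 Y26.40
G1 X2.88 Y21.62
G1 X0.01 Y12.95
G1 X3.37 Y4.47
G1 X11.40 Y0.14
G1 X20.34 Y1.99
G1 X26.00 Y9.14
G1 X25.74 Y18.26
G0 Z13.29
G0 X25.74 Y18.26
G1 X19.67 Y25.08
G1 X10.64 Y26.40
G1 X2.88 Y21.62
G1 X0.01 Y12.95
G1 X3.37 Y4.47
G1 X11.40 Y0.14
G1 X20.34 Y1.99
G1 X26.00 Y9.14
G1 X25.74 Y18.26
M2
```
solid part
  facet normal 0.0000 0.0000 -1.0000
    outer loop
      vertex 10.64 26.40 0.00
      vertex 19.67 25.08 0.00
      vertex 25.74 18.26 0.00
    endloop
  endfacet
  facet normal 0.0000 0.0000 -1.0000
    outer loop
      vertex 2.88 21.62 0.00
      vertex 10.64 26.40 0.00
      vertex 25.74 18.26 0.00
    endloop
  endfacet
  facet normal 0.0000 0.0000 -1.0000
    outer loop
      vertex 0.01 12.95 0.00
      vertex 2.88 21.62 0.00
      vertex 25.74 18.26 0.00
    endloop
  endfacet
  facet normal 0.0000 0.0000 -1.0000
    outer loop
      vertex 3.37 4.47 0.00
      vertex 0.01 12.95 0.00
      vertex 25.74 18.26 0.00
    endloop
  endfacet
  facet normal 0.0000 0.0000 -1.0000
    outer loop
      vertex 11.40 0.14 0.00
      vertex 3.37 4.47 0.00
      vertex 25.74 18.26 0.00
    endloop
  endfacet
  facet normal 0.0000 0.0000 -1.0000
    outer loop
      vertex 20.34 1.99 0.00
      vertex 11.40 0.14 0.00
      vertex 25.74 18.26 0.00
    endloop
  endfacet
  facet normal 0.0000 0.0000 -1.0000
    outer loop
      vertex 26.00 9.14 0.00
      vertex 20.34 1.99 0.00
      vertex 25.74 18.26 0.00
    endloop
  endfacet
  facet normal 0.0000 0.0000 1.0000
    outer loop
      vertex 25.74 18.26 13.29
      vertex 19.67 25.08 13.29
      vertex 10.64 26.40 13.29
    endloop
  endfacet
  facet normal 0.0000 0.0000 1.0000
    outer loop
      vertex 25.74 18.26 13.29
      vertex 10.64 26.40 13.29
      vertex 2.88 21.62 13.29
    endloop
  endfacet
  facet normal 0.0000 0.0000 1.0000
    outer loop
      vertex 25.74 18.26 13.29
      vertex 2.88 21.62 13.29
      vertex 0.01 12.95 13.29
    endloop
  endfacet
  facet normal 0.0000 0.0000 1.0000
    outer loop
      vertex 25.74 18.26 13.29
      vertex 0.01 12.95 13.29
      vertex 3.37 4.47 13.29
    endloop
  endfacet
  facet normal 0.0000 0.0000 1.0000
    outer loop
      vertex 25.74 18.26 13.29
      vertex 3.37 4.47 13.29
      vertex 11.40 0.14 13.29
    endloop
  endfacet
  facet normal 0.0000 0.0000 1.0000
    outer loop
      vertex 25.74 18.26 13.29
      vertex 11.40 0.14 13.29
      vertex 20.34 1.99 13.29
    endloop
  endfacet
  facet normal 0.0000 0.0000 1.0000
    outer loop
      vertex 25.74 18.26 13.29
      vertex 20.34 1.99 13.29
      vertex 26.00 9.14 13.29
    endloop
  endfacet
  facet normal 0.7470 0.6648 0.0000
    outer loop
      vertex 25.74 18.26 0.00
      vertex 19.67 25.08 0.00
      vertex 19.67 25.08 13.29
    endloop
  endfacet
  facet normal 0.7470 0.6648 0.0000
    outer loop
      vertex 25.74 18.26 0.00
      vertex 19.67 25.08 13.29
      vertex 25.74 18.26 13.29
    endloop
  endfacet
  facet normal 0.1446 0.9895 0.0000
    outer loop
      vertex 19.67 25.08 0.00
      vertex 10.64 26.40 0.00
      vertex 10.64 26.40 13.29
    endloop
  endfacet
  facet normal 0.1446 0.9895 0.0000
    outer loop
      vertex 19.67 25.08 0.00
      vertex 10.64 26.40 13.29
      vertex 19.67 25.08 13.29
    endloop
  endfacet
  facet normal -0.5245 0.8514 0.0000
    outer loop
      vertex 10.64 26.40 0.00
      vertex 2.88 21.62 0.00
      vertex 2.88 21.62 13.29
    endloop
  endfacet
  facet normal -0.5245 0.8514 0.0000
    outer loop
      vertex 10.64 26.40 0.00
      vertex 2.88 21.62 13.29
      vertex 10.64 26.40 13.29
    endloop
  endfacet
  facet normal -0.9493 0.3143 0.0000
    outer loop
      vertex 2.88 21.62 0.00
      vertex 0.01 12.95 0.00
      vertex 0.01 12.95 13.29
    endloop
  endfacet
  facet normal -0.9493 0.3143 0.0000
    outer loop
      vertex 2.88 21.62 0.00
      vertex 0.01 12.95 13.29
      vertex 2.88 21.62 13.29
    endloop
  endfacet
  facet normal -0.9297 -0.3684 0.0000
    outer loop
      vertex 0.01 12.95 0.00
      vertex 3.37 4.47 0.00
      vertex 3.37 4.47 13.29
    endloop
  endfacet
  facet normal -0.9297 -0.3684 0.0000
    outer loop
      vertex 0.01 12.95 0.00
      vertex 3.37 4.47 13.29
      vertex 0.01 12.95 13.29
    endloop
  endfacet
  facet normal -0.4746 -0.8802 0.0000
    outer loop
      vertex 3.37 4.47 0.00
      vertex 11.40 0.14 0.00
      vertex 11.40 0.14 13.29
    endloop
  endfacet
  facet normal -0.4746 -0.8802 0.0000
    outer loop
      vertex 3.37 4.47 0.00
      vertex 11.40 0.14 13.29
      vertex 3.37 4.47 13.29
    endloop
  endfacet
  facet normal 0.2026 -0.9793 0.0000
    outer loop
      vertex 11.40 0.14 0.00
      vertex 20.34 1.99 0.00
      vertex 20.34 1.99 13.29
    endloop
  endfacet
  facet normal 0.2026 -0.9793 0.0000
    outer loop
      vertex 11.40 0.14 0.00
      vertex 20.34 1.99 13.29
      vertex 11.40 0.14 13.29
    endloop
  endfacet
  facet normal 0.7841 -0.6207 0.0000
    outer loop
      vertex 20.34 1.99 0.00
      vertex 26.00 9.14 0.00
      vertex 26.00 9.14 13.29
    endloop
  endfacet
  facet normal 0.7841 -0.6207 0.0000
    outer loop
      vertex 20.34 1.99 0.00
      vertex 26.00 9.14 13.29
      vertex 20.34 1.99 13.29
    endloop
  endfacet
  facet normal 0.9996 0.0285 0.0000
    outer loop
      vertex 26.00 9.14 0.00
      vertex 25.74 18.26 0.00
      vertex 25.74 18.26 13.29
    endloop
  endfacet
  facet normal 0.9996 0.0285 0.0000
    outer loop
      vertex 26.00 9.14 0.00
      vertex 25.74 18.26 13.29
      vertex 26.00 9.14 13.29
    endloop
  endfacet
endsolid part

The G0 Z moves step by Δz≈2.21 mm. Every layer's G1 loop is the same polygon, so the solid is a straight extrusion of it from z=0 to z≈13.3. Closing with flat bottom and top caps and triangulating gives 32 facets — a regular 9-sided prism (a cylinder approximated with 9 flat sides), circumscribed radius ≈ 13.3 mm, height ≈ 13.3 mm.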